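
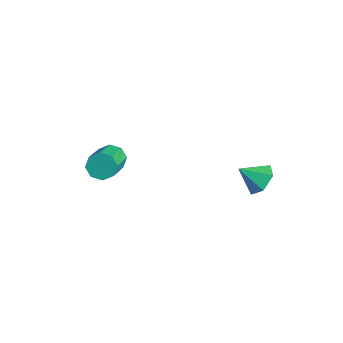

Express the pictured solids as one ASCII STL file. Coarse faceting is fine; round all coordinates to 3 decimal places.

solid 
facet normal 0.408 0.663 -0.628
outer loop
vertex 4.13 3.168 -3.57
vertex 3.435 3.511 -3.66
vertex 3.917 3.749 -3.095
endloop
endfacet
facet normal 0.543 -0.403 0.737
outer loop
vertex 4.13 3.168 -3.57
vertex 3.917 3.749 -3.095
vertex 2.965 2.749 -2.94
endloop
endfacet
facet normal 0.408 0.663 -0.628
outer loop
vertex 3.917 3.749 -3.095
vertex 3.435 3.511 -3.66
vertex 3.222 4.092 -3.185
endloop
endfacet
facet normal -0.035 0.186 0.982
outer loop
vertex 3.917 3.749 -3.095
vertex 3.222 4.092 -3.185
vertex 2.965 2.749 -2.94
endloop
endfacet
facet normal 0.411 0.663 -0.626
outer loop
vertex 3.222 4.092 -3.185
vertex 3.435 3.511 -3.66
vertex 2.741 3.855 -3.751
endloop
endfacet
facet normal -0.787 0.253 0.563
outer loop
vertex 3.222 4.092 -3.185
vertex 2.741 3.855 -3.751
vertex 2.965 2.749 -2.94
endloop
endfacet
facet normal 0.411 0.663 -0.626
outer loop
vertex 2.741 3.855 -3.751
vertex 3.435 3.511 -3.66
vertex 2.954 3.274 -4.226
endloop
endfacet
facet normal -0.958 -0.268 -0.101
outer loop
vertex 2.741 3.855 -3.751
vertex 2.954 3.274 -4.226
vertex 2.965 2.749 -2.94
endloop
endfacet
facet normal 0.409 0.664 -0.626
outer loop
vertex 2.954 3.274 -4.226
vertex 3.435 3.511 -3.66
vertex 3.648 2.931 -4.136
endloop
endfacet
facet normal -0.379 -0.858 -0.347
outer loop
vertex 2.954 3.274 -4.226
vertex 3.648 2.931 -4.136
vertex 2.965 2.749 -2.94
endloop
endfacet
facet normal 0.409 0.664 -0.626
outer loop
vertex 3.648 2.931 -4.136
vertex 3.435 3.511 -3.66
vertex 4.13 3.168 -3.57
endloop
endfacet
facet normal 0.371 -0.926 0.071
outer loop
vertex 3.648 2.931 -4.136
vertex 4.13 3.168 -3.57
vertex 2.965 2.749 -2.94
endloop
endfacet
facet normal -0.623 0.576 -0.529
outer loop
vertex -0.323 -1.091 -3.972
vertex -0.656 -0.955 -3.431
vertex -0.149 -0.688 -3.738
endloop
endfacet
facet normal 0.700 0.108 -0.706
outer loop
vertex -0.323 -1.091 -3.972
vertex -0.149 -0.688 -3.738
vertex 0.81 -2.141 -3.009
endloop
endfacet
facet normal 0.700 0.108 -0.706
outer loop
vertex 0.81 -2.141 -3.009
vertex -0.149 -0.688 -3.738
vertex 0.984 -1.738 -2.775
endloop
endfacet
facet normal 0.622 -0.576 0.530
outer loop
vertex 0.81 -2.141 -3.009
vertex 0.984 -1.738 -2.775
vertex 0.476 -2.005 -2.469
endloop
endfacet
facet normal -0.623 0.577 -0.528
outer loop
vertex -0.149 -0.688 -3.738
vertex -0.656 -0.955 -3.431
vertex -0.272 -0.442 -3.324
endloop
endfacet
facet normal 0.742 0.649 -0.165
outer loop
vertex -0.149 -0.688 -3.738
vertex -0.272 -0.442 -3.324
vertex 0.984 -1.738 -2.775
endloop
endfacet
facet normal 0.742 0.650 -0.164
outer loop
vertex 0.984 -1.738 -2.775
vertex -0.272 -0.442 -3.324
vertex 0.86 -1.492 -2.361
endloop
endfacet
facet normal 0.622 -0.577 0.529
outer loop
vertex 0.984 -1.738 -2.775
vertex 0.86 -1.492 -2.361
vertex 0.476 -2.005 -2.469
endloop
endfacet
facet normal -0.622 0.576 -0.530
outer loop
vertex -0.272 -0.442 -3.324
vertex -0.656 -0.955 -3.431
vertex -0.621 -0.496 -2.973
endloop
endfacet
facet normal 0.349 0.809 0.472
outer loop
vertex -0.272 -0.442 -3.324
vertex -0.621 -0.496 -2.973
vertex 0.86 -1.492 -2.361
endloop
endfacet
facet normal 0.350 0.810 0.471
outer loop
vertex 0.86 -1.492 -2.361
vertex -0.621 -0.496 -2.973
vertex 0.512 -1.546 -2.01
endloop
endfacet
facet normal 0.623 -0.577 0.528
outer loop
vertex 0.86 -1.492 -2.361
vertex 0.512 -1.546 -2.01
vertex 0.476 -2.005 -2.469
endloop
endfacet
facet normal -0.622 0.576 -0.530
outer loop
vertex -0.621 -0.496 -2.973
vertex -0.656 -0.955 -3.431
vertex -0.99 -0.819 -2.891
endloop
endfacet
facet normal -0.249 0.495 0.832
outer loop
vertex -0.621 -0.496 -2.973
vertex -0.99 -0.819 -2.891
vertex 0.512 -1.546 -2.01
endloop
endfacet
facet normal -0.249 0.495 0.832
outer loop
vertex 0.512 -1.546 -2.01
vertex -0.99 -0.819 -2.891
vertex 0.143 -1.869 -1.928
endloop
endfacet
facet normal 0.623 -0.577 0.528
outer loop
vertex 0.512 -1.546 -2.01
vertex 0.143 -1.869 -1.928
vertex 0.476 -2.005 -2.469
endloop
endfacet
facet normal -0.622 0.576 -0.530
outer loop
vertex -0.99 -0.819 -2.891
vertex -0.656 -0.955 -3.431
vertex -1.164 -1.222 -3.125
endloop
endfacet
facet normal -0.700 -0.108 0.706
outer loop
vertex -0.99 -0.819 -2.891
vertex -1.164 -1.222 -3.125
vertex 0.143 -1.869 -1.928
endloop
endfacet
facet normal -0.700 -0.108 0.706
outer loop
vertex 0.143 -1.869 -1.928
vertex -1.164 -1.222 -3.125
vertex -0.031 -2.272 -2.162
endloop
endfacet
facet normal 0.623 -0.576 0.529
outer loop
vertex 0.143 -1.869 -1.928
vertex -0.031 -2.272 -2.162
vertex 0.476 -2.005 -2.469
endloop
endfacet
facet normal -0.622 0.577 -0.529
outer loop
vertex -1.164 -1.222 -3.125
vertex -0.656 -0.955 -3.431
vertex -1.04 -1.468 -3.539
endloop
endfacet
facet normal -0.742 -0.650 0.164
outer loop
vertex -1.164 -1.222 -3.125
vertex -1.04 -1.468 -3.539
vertex -0.031 -2.272 -2.162
endloop
endfacet
facet normal -0.743 -0.649 0.165
outer loop
vertex -0.031 -2.272 -2.162
vertex -1.04 -1.468 -3.539
vertex 0.092 -2.518 -2.576
endloop
endfacet
facet normal 0.623 -0.577 0.528
outer loop
vertex -0.031 -2.272 -2.162
vertex 0.092 -2.518 -2.576
vertex 0.476 -2.005 -2.469
endloop
endfacet
facet normal -0.623 0.577 -0.528
outer loop
vertex -1.04 -1.468 -3.539
vertex -0.656 -0.955 -3.431
vertex -0.692 -1.414 -3.89
endloop
endfacet
facet normal -0.350 -0.810 -0.471
outer loop
vertex -1.04 -1.468 -3.539
vertex -0.692 -1.414 -3.89
vertex 0.092 -2.518 -2.576
endloop
endfacet
facet normal -0.349 -0.810 -0.472
outer loop
vertex 0.092 -2.518 -2.576
vertex -0.692 -1.414 -3.89
vertex 0.441 -2.464 -2.927
endloop
endfacet
facet normal 0.622 -0.576 0.530
outer loop
vertex 0.092 -2.518 -2.576
vertex 0.441 -2.464 -2.927
vertex 0.476 -2.005 -2.469
endloop
endfacet
facet normal -0.623 0.577 -0.528
outer loop
vertex -0.692 -1.414 -3.89
vertex -0.656 -0.955 -3.431
vertex -0.323 -1.091 -3.972
endloop
endfacet
facet normal 0.249 -0.495 -0.832
outer loop
vertex -0.692 -1.414 -3.89
vertex -0.323 -1.091 -3.972
vertex 0.441 -2.464 -2.927
endloop
endfacet
facet normal 0.249 -0.495 -0.832
outer loop
vertex 0.441 -2.464 -2.927
vertex -0.323 -1.091 -3.972
vertex 0.81 -2.141 -3.009
endloop
endfacet
facet normal 0.622 -0.576 0.530
outer loop
vertex 0.441 -2.464 -2.927
vertex 0.81 -2.141 -3.009
vertex 0.476 -2.005 -2.469
endloop
endfacet

endsolid


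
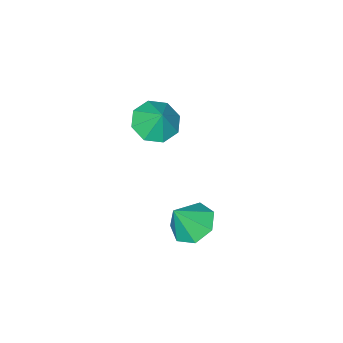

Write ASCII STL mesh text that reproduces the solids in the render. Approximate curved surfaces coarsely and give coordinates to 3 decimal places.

solid 
facet normal -0.157 -0.510 -0.846
outer loop
vertex 1.208 -2.765 0.661
vertex 0.241 -2.411 0.627
vertex 1.149 -2.087 0.263
endloop
endfacet
facet normal 0.880 0.295 0.372
outer loop
vertex 1.208 -2.765 0.661
vertex 1.149 -2.087 0.263
vertex 0.439 -1.769 1.693
endloop
endfacet
facet normal -0.157 -0.510 -0.846
outer loop
vertex 1.149 -2.087 0.263
vertex 0.241 -2.411 0.627
vertex 0.558 -1.599 0.079
endloop
endfacet
facet normal 0.608 0.784 0.127
outer loop
vertex 1.149 -2.087 0.263
vertex 0.558 -1.599 0.079
vertex 0.439 -1.769 1.693
endloop
endfacet
facet normal -0.156 -0.510 -0.846
outer loop
vertex 0.558 -1.599 0.079
vertex 0.241 -2.411 0.627
vertex -0.219 -1.587 0.215
endloop
endfacet
facet normal 0.034 0.994 0.107
outer loop
vertex 0.558 -1.599 0.079
vertex -0.219 -1.587 0.215
vertex 0.439 -1.769 1.693
endloop
endfacet
facet normal -0.157 -0.510 -0.845
outer loop
vertex -0.219 -1.587 0.215
vertex 0.241 -2.411 0.627
vertex -0.726 -2.057 0.593
endloop
endfacet
facet normal -0.503 0.802 0.323
outer loop
vertex -0.219 -1.587 0.215
vertex -0.726 -2.057 0.593
vertex 0.439 -1.769 1.693
endloop
endfacet
facet normal -0.157 -0.510 -0.846
outer loop
vertex -0.726 -2.057 0.593
vertex 0.241 -2.411 0.627
vertex -0.666 -2.735 0.991
endloop
endfacet
facet normal -0.691 0.319 0.648
outer loop
vertex -0.726 -2.057 0.593
vertex -0.666 -2.735 0.991
vertex 0.439 -1.769 1.693
endloop
endfacet
facet normal -0.157 -0.510 -0.846
outer loop
vertex -0.666 -2.735 0.991
vertex 0.241 -2.411 0.627
vertex -0.076 -3.224 1.176
endloop
endfacet
facet normal -0.419 -0.169 0.892
outer loop
vertex -0.666 -2.735 0.991
vertex -0.076 -3.224 1.176
vertex 0.439 -1.769 1.693
endloop
endfacet
facet normal -0.157 -0.510 -0.846
outer loop
vertex -0.076 -3.224 1.176
vertex 0.241 -2.411 0.627
vertex 0.701 -3.236 1.039
endloop
endfacet
facet normal 0.155 -0.379 0.912
outer loop
vertex -0.076 -3.224 1.176
vertex 0.701 -3.236 1.039
vertex 0.439 -1.769 1.693
endloop
endfacet
facet normal -0.157 -0.510 -0.846
outer loop
vertex 0.701 -3.236 1.039
vertex 0.241 -2.411 0.627
vertex 1.208 -2.765 0.661
endloop
endfacet
facet normal 0.693 -0.187 0.697
outer loop
vertex 0.701 -3.236 1.039
vertex 1.208 -2.765 0.661
vertex 0.439 -1.769 1.693
endloop
endfacet
facet normal -0.526 0.153 -0.836
outer loop
vertex 3.391 2.325 -1.168
vertex 2.56 2.304 -0.649
vertex 3.126 3.074 -0.864
endloop
endfacet
facet normal 0.949 0.307 0.071
outer loop
vertex 3.391 2.325 -1.168
vertex 3.126 3.074 -0.864
vertex 3.34 2.076 0.589
endloop
endfacet
facet normal -0.527 0.154 -0.836
outer loop
vertex 3.126 3.074 -0.864
vertex 2.56 2.304 -0.649
vertex 2.435 3.243 -0.397
endloop
endfacet
facet normal 0.485 0.753 0.445
outer loop
vertex 3.126 3.074 -0.864
vertex 2.435 3.243 -0.397
vertex 3.34 2.076 0.589
endloop
endfacet
facet normal -0.527 0.154 -0.836
outer loop
vertex 2.435 3.243 -0.397
vertex 2.56 2.304 -0.649
vertex 1.838 2.704 -0.12
endloop
endfacet
facet normal -0.142 0.572 0.808
outer loop
vertex 2.435 3.243 -0.397
vertex 1.838 2.704 -0.12
vertex 3.34 2.076 0.589
endloop
endfacet
facet normal -0.527 0.154 -0.836
outer loop
vertex 1.838 2.704 -0.12
vertex 2.56 2.304 -0.649
vertex 1.785 1.864 -0.241
endloop
endfacet
facet normal -0.458 -0.098 0.883
outer loop
vertex 1.838 2.704 -0.12
vertex 1.785 1.864 -0.241
vertex 3.34 2.076 0.589
endloop
endfacet
facet normal -0.527 0.153 -0.836
outer loop
vertex 1.785 1.864 -0.241
vertex 2.56 2.304 -0.649
vertex 2.315 1.355 -0.668
endloop
endfacet
facet normal -0.227 -0.754 0.617
outer loop
vertex 1.785 1.864 -0.241
vertex 2.315 1.355 -0.668
vertex 3.34 2.076 0.589
endloop
endfacet
facet normal -0.527 0.153 -0.836
outer loop
vertex 2.315 1.355 -0.668
vertex 2.56 2.304 -0.649
vertex 3.03 1.56 -1.081
endloop
endfacet
facet normal 0.379 -0.902 0.208
outer loop
vertex 2.315 1.355 -0.668
vertex 3.03 1.56 -1.081
vertex 3.34 2.076 0.589
endloop
endfacet
facet normal -0.526 0.153 -0.836
outer loop
vertex 3.03 1.56 -1.081
vertex 2.56 2.304 -0.649
vertex 3.391 2.325 -1.168
endloop
endfacet
facet normal 0.902 -0.430 -0.035
outer loop
vertex 3.03 1.56 -1.081
vertex 3.391 2.325 -1.168
vertex 3.34 2.076 0.589
endloop
endfacet

endsolid


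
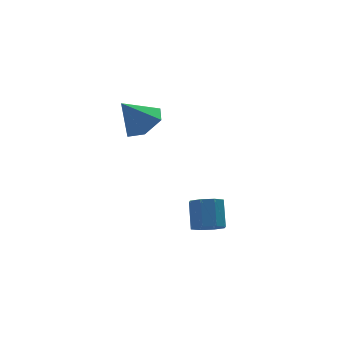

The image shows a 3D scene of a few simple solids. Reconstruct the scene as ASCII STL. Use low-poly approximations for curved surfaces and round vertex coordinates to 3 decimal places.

solid 
facet normal -0.237 -0.632 -0.738
outer loop
vertex -0.538 -2.612 -4.183
vertex -0.953 -2.967 -3.746
vertex -1.04 -2.426 -4.181
endloop
endfacet
facet normal 0.254 0.693 -0.675
outer loop
vertex -0.538 -2.612 -4.183
vertex -1.04 -2.426 -4.181
vertex -0.231 -1.798 -3.231
endloop
endfacet
facet normal 0.255 0.693 -0.675
outer loop
vertex -0.231 -1.798 -3.231
vertex -1.04 -2.426 -4.181
vertex -0.734 -1.611 -3.229
endloop
endfacet
facet normal 0.237 0.631 0.739
outer loop
vertex -0.231 -1.798 -3.231
vertex -0.734 -1.611 -3.229
vertex -0.647 -2.153 -2.794
endloop
endfacet
facet normal -0.237 -0.632 -0.738
outer loop
vertex -1.04 -2.426 -4.181
vertex -0.953 -2.967 -3.746
vertex -1.491 -2.557 -3.924
endloop
endfacet
facet normal -0.484 0.736 -0.474
outer loop
vertex -1.04 -2.426 -4.181
vertex -1.491 -2.557 -3.924
vertex -0.734 -1.611 -3.229
endloop
endfacet
facet normal -0.484 0.736 -0.474
outer loop
vertex -0.734 -1.611 -3.229
vertex -1.491 -2.557 -3.924
vertex -1.185 -1.742 -2.972
endloop
endfacet
facet normal 0.238 0.631 0.739
outer loop
vertex -0.734 -1.611 -3.229
vertex -1.185 -1.742 -2.972
vertex -0.647 -2.153 -2.794
endloop
endfacet
facet normal -0.237 -0.631 -0.739
outer loop
vertex -1.491 -2.557 -3.924
vertex -0.953 -2.967 -3.746
vertex -1.628 -2.928 -3.563
endloop
endfacet
facet normal -0.937 0.349 0.003
outer loop
vertex -1.491 -2.557 -3.924
vertex -1.628 -2.928 -3.563
vertex -1.185 -1.742 -2.972
endloop
endfacet
facet normal -0.937 0.348 0.004
outer loop
vertex -1.185 -1.742 -2.972
vertex -1.628 -2.928 -3.563
vertex -1.321 -2.113 -2.611
endloop
endfacet
facet normal 0.238 0.631 0.738
outer loop
vertex -1.185 -1.742 -2.972
vertex -1.321 -2.113 -2.611
vertex -0.647 -2.153 -2.794
endloop
endfacet
facet normal -0.237 -0.632 -0.738
outer loop
vertex -1.628 -2.928 -3.563
vertex -0.953 -2.967 -3.746
vertex -1.369 -3.322 -3.309
endloop
endfacet
facet normal -0.842 -0.244 0.481
outer loop
vertex -1.628 -2.928 -3.563
vertex -1.369 -3.322 -3.309
vertex -1.321 -2.113 -2.611
endloop
endfacet
facet normal -0.843 -0.244 0.480
outer loop
vertex -1.321 -2.113 -2.611
vertex -1.369 -3.322 -3.309
vertex -1.062 -2.508 -2.357
endloop
endfacet
facet normal 0.238 0.631 0.738
outer loop
vertex -1.321 -2.113 -2.611
vertex -1.062 -2.508 -2.357
vertex -0.647 -2.153 -2.794
endloop
endfacet
facet normal -0.237 -0.631 -0.739
outer loop
vertex -1.369 -3.322 -3.309
vertex -0.953 -2.967 -3.746
vertex -0.866 -3.509 -3.311
endloop
endfacet
facet normal -0.255 -0.693 0.675
outer loop
vertex -1.369 -3.322 -3.309
vertex -0.866 -3.509 -3.311
vertex -1.062 -2.508 -2.357
endloop
endfacet
facet normal -0.254 -0.693 0.675
outer loop
vertex -1.062 -2.508 -2.357
vertex -0.866 -3.509 -3.311
vertex -0.56 -2.694 -2.359
endloop
endfacet
facet normal 0.237 0.632 0.738
outer loop
vertex -1.062 -2.508 -2.357
vertex -0.56 -2.694 -2.359
vertex -0.647 -2.153 -2.794
endloop
endfacet
facet normal -0.238 -0.631 -0.739
outer loop
vertex -0.866 -3.509 -3.311
vertex -0.953 -2.967 -3.746
vertex -0.415 -3.378 -3.568
endloop
endfacet
facet normal 0.484 -0.736 0.474
outer loop
vertex -0.866 -3.509 -3.311
vertex -0.415 -3.378 -3.568
vertex -0.56 -2.694 -2.359
endloop
endfacet
facet normal 0.484 -0.736 0.474
outer loop
vertex -0.56 -2.694 -2.359
vertex -0.415 -3.378 -3.568
vertex -0.109 -2.563 -2.616
endloop
endfacet
facet normal 0.237 0.632 0.738
outer loop
vertex -0.56 -2.694 -2.359
vertex -0.109 -2.563 -2.616
vertex -0.647 -2.153 -2.794
endloop
endfacet
facet normal -0.238 -0.631 -0.738
outer loop
vertex -0.415 -3.378 -3.568
vertex -0.953 -2.967 -3.746
vertex -0.279 -3.007 -3.929
endloop
endfacet
facet normal 0.938 -0.348 -0.004
outer loop
vertex -0.415 -3.378 -3.568
vertex -0.279 -3.007 -3.929
vertex -0.109 -2.563 -2.616
endloop
endfacet
facet normal 0.937 -0.349 -0.003
outer loop
vertex -0.109 -2.563 -2.616
vertex -0.279 -3.007 -3.929
vertex 0.028 -2.192 -2.977
endloop
endfacet
facet normal 0.237 0.631 0.739
outer loop
vertex -0.109 -2.563 -2.616
vertex 0.028 -2.192 -2.977
vertex -0.647 -2.153 -2.794
endloop
endfacet
facet normal -0.238 -0.631 -0.738
outer loop
vertex -0.279 -3.007 -3.929
vertex -0.953 -2.967 -3.746
vertex -0.538 -2.612 -4.183
endloop
endfacet
facet normal 0.843 0.244 -0.480
outer loop
vertex -0.279 -3.007 -3.929
vertex -0.538 -2.612 -4.183
vertex 0.028 -2.192 -2.977
endloop
endfacet
facet normal 0.842 0.244 -0.480
outer loop
vertex 0.028 -2.192 -2.977
vertex -0.538 -2.612 -4.183
vertex -0.231 -1.798 -3.231
endloop
endfacet
facet normal 0.237 0.632 0.738
outer loop
vertex 0.028 -2.192 -2.977
vertex -0.231 -1.798 -3.231
vertex -0.647 -2.153 -2.794
endloop
endfacet
facet normal 0.578 -0.150 -0.802
outer loop
vertex -1.671 -0.167 1.572
vertex -2.421 -0.309 1.058
vertex -2.078 0.54 1.146
endloop
endfacet
facet normal 0.323 0.618 0.717
outer loop
vertex -1.671 -0.167 1.572
vertex -2.078 0.54 1.146
vertex -3.259 -0.091 2.222
endloop
endfacet
facet normal 0.578 -0.150 -0.802
outer loop
vertex -2.078 0.54 1.146
vertex -2.421 -0.309 1.058
vertex -2.828 0.397 0.632
endloop
endfacet
facet normal -0.314 0.928 0.200
outer loop
vertex -2.078 0.54 1.146
vertex -2.828 0.397 0.632
vertex -3.259 -0.091 2.222
endloop
endfacet
facet normal 0.578 -0.151 -0.802
outer loop
vertex -2.828 0.397 0.632
vertex -2.421 -0.309 1.058
vertex -3.171 -0.452 0.545
endloop
endfacet
facet normal -0.915 0.383 -0.130
outer loop
vertex -2.828 0.397 0.632
vertex -3.171 -0.452 0.545
vertex -3.259 -0.091 2.222
endloop
endfacet
facet normal 0.578 -0.151 -0.802
outer loop
vertex -3.171 -0.452 0.545
vertex -2.421 -0.309 1.058
vertex -2.764 -1.159 0.971
endloop
endfacet
facet normal -0.879 -0.473 0.056
outer loop
vertex -3.171 -0.452 0.545
vertex -2.764 -1.159 0.971
vertex -3.259 -0.091 2.222
endloop
endfacet
facet normal 0.578 -0.151 -0.802
outer loop
vertex -2.764 -1.159 0.971
vertex -2.421 -0.309 1.058
vertex -2.014 -1.016 1.484
endloop
endfacet
facet normal -0.242 -0.783 0.573
outer loop
vertex -2.764 -1.159 0.971
vertex -2.014 -1.016 1.484
vertex -3.259 -0.091 2.222
endloop
endfacet
facet normal 0.578 -0.150 -0.802
outer loop
vertex -2.014 -1.016 1.484
vertex -2.421 -0.309 1.058
vertex -1.671 -0.167 1.572
endloop
endfacet
facet normal 0.358 -0.238 0.903
outer loop
vertex -2.014 -1.016 1.484
vertex -1.671 -0.167 1.572
vertex -3.259 -0.091 2.222
endloop
endfacet

endsolid


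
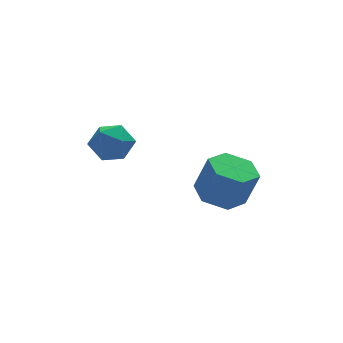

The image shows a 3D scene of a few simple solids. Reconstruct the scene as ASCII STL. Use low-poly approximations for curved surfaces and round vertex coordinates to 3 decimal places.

solid 
facet normal 0.042 -0.336 0.941
outer loop
vertex -0.157 -1.727 4.021
vertex -1.081 -1.932 3.989
vertex -0.443 -2.581 3.729
endloop
endfacet
facet normal 0.666 -0.431 0.609
outer loop
vertex -0.157 -1.727 4.021
vertex -0.443 -2.581 3.729
vertex 0.259 -2.136 3.276
endloop
endfacet
facet normal 0.898 0.207 0.388
outer loop
vertex -0.157 -1.727 4.021
vertex 0.259 -2.136 3.276
vertex 0.055 -1.212 3.256
endloop
endfacet
facet normal 0.416 0.697 0.584
outer loop
vertex -0.157 -1.727 4.021
vertex 0.055 -1.212 3.256
vertex -0.773 -1.086 3.696
endloop
endfacet
facet normal -0.112 0.361 0.926
outer loop
vertex -0.157 -1.727 4.021
vertex -0.773 -1.086 3.696
vertex -1.081 -1.932 3.989
endloop
endfacet
facet normal 0.550 -0.835 0.032
outer loop
vertex 0.259 -2.136 3.276
vertex -0.443 -2.581 3.729
vertex -0.407 -2.594 2.784
endloop
endfacet
facet normal -0.460 -0.681 0.570
outer loop
vertex -0.443 -2.581 3.729
vertex -1.081 -1.932 3.989
vertex -1.235 -2.468 3.224
endloop
endfacet
facet normal -0.710 0.447 0.545
outer loop
vertex -1.081 -1.932 3.989
vertex -0.773 -1.086 3.696
vertex -1.439 -1.544 3.204
endloop
endfacet
facet normal 0.146 0.989 -0.008
outer loop
vertex -0.773 -1.086 3.696
vertex 0.055 -1.212 3.256
vertex -0.737 -1.099 2.751
endloop
endfacet
facet normal 0.925 0.197 -0.324
outer loop
vertex 0.055 -1.212 3.256
vertex 0.259 -2.136 3.276
vertex -0.099 -1.748 2.491
endloop
endfacet
facet normal -0.416 -0.697 -0.584
outer loop
vertex -1.023 -1.953 2.459
vertex -0.407 -2.594 2.784
vertex -1.235 -2.468 3.224
endloop
endfacet
facet normal -0.898 -0.207 -0.388
outer loop
vertex -1.023 -1.953 2.459
vertex -1.235 -2.468 3.224
vertex -1.439 -1.544 3.204
endloop
endfacet
facet normal -0.666 0.431 -0.609
outer loop
vertex -1.023 -1.953 2.459
vertex -1.439 -1.544 3.204
vertex -0.737 -1.099 2.751
endloop
endfacet
facet normal -0.042 0.336 -0.941
outer loop
vertex -1.023 -1.953 2.459
vertex -0.737 -1.099 2.751
vertex -0.099 -1.748 2.491
endloop
endfacet
facet normal 0.112 -0.361 -0.926
outer loop
vertex -1.023 -1.953 2.459
vertex -0.099 -1.748 2.491
vertex -0.407 -2.594 2.784
endloop
endfacet
facet normal -0.146 -0.989 0.008
outer loop
vertex -1.235 -2.468 3.224
vertex -0.407 -2.594 2.784
vertex -0.443 -2.581 3.729
endloop
endfacet
facet normal -0.925 -0.197 0.324
outer loop
vertex -1.439 -1.544 3.204
vertex -1.235 -2.468 3.224
vertex -1.081 -1.932 3.989
endloop
endfacet
facet normal -0.550 0.835 -0.032
outer loop
vertex -0.737 -1.099 2.751
vertex -1.439 -1.544 3.204
vertex -0.773 -1.086 3.696
endloop
endfacet
facet normal 0.460 0.681 -0.570
outer loop
vertex -0.099 -1.748 2.491
vertex -0.737 -1.099 2.751
vertex 0.055 -1.212 3.256
endloop
endfacet
facet normal 0.710 -0.447 -0.545
outer loop
vertex -0.407 -2.594 2.784
vertex -0.099 -1.748 2.491
vertex 0.259 -2.136 3.276
endloop
endfacet
facet normal -0.271 0.173 -0.947
outer loop
vertex 4.239 -3.261 -0.541
vertex 3.424 -2.675 -0.201
vertex 4.363 -2.22 -0.386
endloop
endfacet
facet normal 0.956 -0.071 -0.286
outer loop
vertex 4.239 -3.261 -0.541
vertex 4.363 -2.22 -0.386
vertex 4.691 -3.551 1.04
endloop
endfacet
facet normal 0.956 -0.071 -0.286
outer loop
vertex 4.691 -3.551 1.04
vertex 4.363 -2.22 -0.386
vertex 4.815 -2.509 1.196
endloop
endfacet
facet normal 0.271 -0.174 0.947
outer loop
vertex 4.691 -3.551 1.04
vertex 4.815 -2.509 1.196
vertex 3.876 -2.965 1.381
endloop
endfacet
facet normal -0.271 0.174 -0.947
outer loop
vertex 4.363 -2.22 -0.386
vertex 3.424 -2.675 -0.201
vertex 3.548 -1.634 -0.045
endloop
endfacet
facet normal 0.579 0.815 -0.017
outer loop
vertex 4.363 -2.22 -0.386
vertex 3.548 -1.634 -0.045
vertex 4.815 -2.509 1.196
endloop
endfacet
facet normal 0.579 0.815 -0.016
outer loop
vertex 4.815 -2.509 1.196
vertex 3.548 -1.634 -0.045
vertex 4.0 -1.924 1.536
endloop
endfacet
facet normal 0.271 -0.173 0.947
outer loop
vertex 4.815 -2.509 1.196
vertex 4.0 -1.924 1.536
vertex 3.876 -2.965 1.381
endloop
endfacet
facet normal -0.271 0.174 -0.947
outer loop
vertex 3.548 -1.634 -0.045
vertex 3.424 -2.675 -0.201
vertex 2.609 -2.089 0.14
endloop
endfacet
facet normal -0.376 0.886 0.270
outer loop
vertex 3.548 -1.634 -0.045
vertex 2.609 -2.089 0.14
vertex 4.0 -1.924 1.536
endloop
endfacet
facet normal -0.376 0.886 0.270
outer loop
vertex 4.0 -1.924 1.536
vertex 2.609 -2.089 0.14
vertex 3.061 -2.379 1.721
endloop
endfacet
facet normal 0.271 -0.173 0.947
outer loop
vertex 4.0 -1.924 1.536
vertex 3.061 -2.379 1.721
vertex 3.876 -2.965 1.381
endloop
endfacet
facet normal -0.271 0.174 -0.947
outer loop
vertex 2.609 -2.089 0.14
vertex 3.424 -2.675 -0.201
vertex 2.485 -3.131 -0.016
endloop
endfacet
facet normal -0.956 0.071 0.286
outer loop
vertex 2.609 -2.089 0.14
vertex 2.485 -3.131 -0.016
vertex 3.061 -2.379 1.721
endloop
endfacet
facet normal -0.956 0.071 0.286
outer loop
vertex 3.061 -2.379 1.721
vertex 2.485 -3.131 -0.016
vertex 2.937 -3.42 1.566
endloop
endfacet
facet normal 0.271 -0.173 0.947
outer loop
vertex 3.061 -2.379 1.721
vertex 2.937 -3.42 1.566
vertex 3.876 -2.965 1.381
endloop
endfacet
facet normal -0.271 0.173 -0.947
outer loop
vertex 2.485 -3.131 -0.016
vertex 3.424 -2.675 -0.201
vertex 3.3 -3.716 -0.356
endloop
endfacet
facet normal -0.579 -0.815 0.016
outer loop
vertex 2.485 -3.131 -0.016
vertex 3.3 -3.716 -0.356
vertex 2.937 -3.42 1.566
endloop
endfacet
facet normal -0.579 -0.815 0.016
outer loop
vertex 2.937 -3.42 1.566
vertex 3.3 -3.716 -0.356
vertex 3.752 -4.006 1.225
endloop
endfacet
facet normal 0.271 -0.174 0.947
outer loop
vertex 2.937 -3.42 1.566
vertex 3.752 -4.006 1.225
vertex 3.876 -2.965 1.381
endloop
endfacet
facet normal -0.271 0.173 -0.947
outer loop
vertex 3.3 -3.716 -0.356
vertex 3.424 -2.675 -0.201
vertex 4.239 -3.261 -0.541
endloop
endfacet
facet normal 0.376 -0.886 -0.270
outer loop
vertex 3.3 -3.716 -0.356
vertex 4.239 -3.261 -0.541
vertex 3.752 -4.006 1.225
endloop
endfacet
facet normal 0.376 -0.886 -0.270
outer loop
vertex 3.752 -4.006 1.225
vertex 4.239 -3.261 -0.541
vertex 4.691 -3.551 1.04
endloop
endfacet
facet normal 0.271 -0.174 0.947
outer loop
vertex 3.752 -4.006 1.225
vertex 4.691 -3.551 1.04
vertex 3.876 -2.965 1.381
endloop
endfacet

endsolid


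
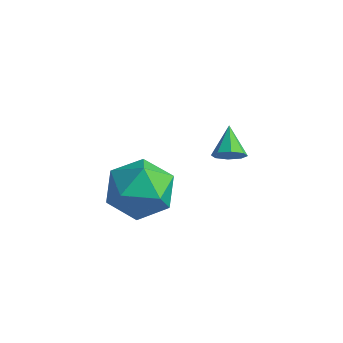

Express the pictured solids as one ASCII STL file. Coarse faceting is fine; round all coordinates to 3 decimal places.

solid 
facet normal -0.943 -0.325 -0.066
outer loop
vertex -2.632 -1.417 0.865
vertex -2.274 -2.45 0.837
vertex -2.504 -1.977 1.796
endloop
endfacet
facet normal -0.910 0.288 0.298
outer loop
vertex -2.632 -1.417 0.865
vertex -2.504 -1.977 1.796
vertex -2.191 -0.931 1.74
endloop
endfacet
facet normal -0.613 0.780 -0.124
outer loop
vertex -2.632 -1.417 0.865
vertex -2.191 -0.931 1.74
vertex -1.768 -0.757 0.746
endloop
endfacet
facet normal -0.463 0.471 -0.751
outer loop
vertex -2.632 -1.417 0.865
vertex -1.768 -0.757 0.746
vertex -1.819 -1.696 0.188
endloop
endfacet
facet normal -0.667 -0.212 -0.714
outer loop
vertex -2.632 -1.417 0.865
vertex -1.819 -1.696 0.188
vertex -2.274 -2.45 0.837
endloop
endfacet
facet normal -0.478 0.189 0.858
outer loop
vertex -2.191 -0.931 1.74
vertex -2.504 -1.977 1.796
vertex -1.561 -1.664 2.252
endloop
endfacet
facet normal -0.533 -0.803 0.268
outer loop
vertex -2.504 -1.977 1.796
vertex -2.274 -2.45 0.837
vertex -1.612 -2.603 1.694
endloop
endfacet
facet normal -0.087 -0.619 -0.780
outer loop
vertex -2.274 -2.45 0.837
vertex -1.819 -1.696 0.188
vertex -1.189 -2.429 0.7
endloop
endfacet
facet normal 0.245 0.485 -0.839
outer loop
vertex -1.819 -1.696 0.188
vertex -1.768 -0.757 0.746
vertex -0.876 -1.383 0.644
endloop
endfacet
facet normal 0.003 0.985 0.174
outer loop
vertex -1.768 -0.757 0.746
vertex -2.191 -0.931 1.74
vertex -1.106 -0.91 1.603
endloop
endfacet
facet normal 0.463 -0.471 0.751
outer loop
vertex -0.748 -1.943 1.575
vertex -1.561 -1.664 2.252
vertex -1.612 -2.603 1.694
endloop
endfacet
facet normal 0.613 -0.780 0.124
outer loop
vertex -0.748 -1.943 1.575
vertex -1.612 -2.603 1.694
vertex -1.189 -2.429 0.7
endloop
endfacet
facet normal 0.910 -0.288 -0.298
outer loop
vertex -0.748 -1.943 1.575
vertex -1.189 -2.429 0.7
vertex -0.876 -1.383 0.644
endloop
endfacet
facet normal 0.943 0.325 0.066
outer loop
vertex -0.748 -1.943 1.575
vertex -0.876 -1.383 0.644
vertex -1.106 -0.91 1.603
endloop
endfacet
facet normal 0.667 0.212 0.714
outer loop
vertex -0.748 -1.943 1.575
vertex -1.106 -0.91 1.603
vertex -1.561 -1.664 2.252
endloop
endfacet
facet normal -0.245 -0.485 0.839
outer loop
vertex -1.612 -2.603 1.694
vertex -1.561 -1.664 2.252
vertex -2.504 -1.977 1.796
endloop
endfacet
facet normal -0.003 -0.985 -0.174
outer loop
vertex -1.189 -2.429 0.7
vertex -1.612 -2.603 1.694
vertex -2.274 -2.45 0.837
endloop
endfacet
facet normal 0.478 -0.189 -0.858
outer loop
vertex -0.876 -1.383 0.644
vertex -1.189 -2.429 0.7
vertex -1.819 -1.696 0.188
endloop
endfacet
facet normal 0.533 0.803 -0.268
outer loop
vertex -1.106 -0.91 1.603
vertex -0.876 -1.383 0.644
vertex -1.768 -0.757 0.746
endloop
endfacet
facet normal 0.087 0.619 0.780
outer loop
vertex -1.561 -1.664 2.252
vertex -1.106 -0.91 1.603
vertex -2.191 -0.931 1.74
endloop
endfacet
facet normal 0.527 -0.661 -0.533
outer loop
vertex -0.743 1.239 1.332
vertex -0.948 1.436 0.885
vertex -0.519 1.541 1.179
endloop
endfacet
facet normal 0.368 0.189 0.911
outer loop
vertex -0.743 1.239 1.332
vertex -0.519 1.541 1.179
vertex -1.512 2.144 1.455
endloop
endfacet
facet normal 0.527 -0.661 -0.534
outer loop
vertex -0.519 1.541 1.179
vertex -0.948 1.436 0.885
vertex -0.547 1.781 0.854
endloop
endfacet
facet normal 0.550 0.694 0.465
outer loop
vertex -0.519 1.541 1.179
vertex -0.547 1.781 0.854
vertex -1.512 2.144 1.455
endloop
endfacet
facet normal 0.527 -0.661 -0.534
outer loop
vertex -0.547 1.781 0.854
vertex -0.948 1.436 0.885
vertex -0.809 1.82 0.547
endloop
endfacet
facet normal 0.283 0.952 -0.121
outer loop
vertex -0.547 1.781 0.854
vertex -0.809 1.82 0.547
vertex -1.512 2.144 1.455
endloop
endfacet
facet normal 0.529 -0.660 -0.533
outer loop
vertex -0.809 1.82 0.547
vertex -0.948 1.436 0.885
vertex -1.152 1.633 0.438
endloop
endfacet
facet normal -0.282 0.814 -0.509
outer loop
vertex -0.809 1.82 0.547
vertex -1.152 1.633 0.438
vertex -1.512 2.144 1.455
endloop
endfacet
facet normal 0.527 -0.663 -0.532
outer loop
vertex -1.152 1.633 0.438
vertex -0.948 1.436 0.885
vertex -1.376 1.332 0.591
endloop
endfacet
facet normal -0.806 0.362 -0.468
outer loop
vertex -1.152 1.633 0.438
vertex -1.376 1.332 0.591
vertex -1.512 2.144 1.455
endloop
endfacet
facet normal 0.527 -0.661 -0.534
outer loop
vertex -1.376 1.332 0.591
vertex -0.948 1.436 0.885
vertex -1.349 1.091 0.916
endloop
endfacet
facet normal -0.990 -0.142 -0.023
outer loop
vertex -1.376 1.332 0.591
vertex -1.349 1.091 0.916
vertex -1.512 2.144 1.455
endloop
endfacet
facet normal 0.527 -0.661 -0.534
outer loop
vertex -1.349 1.091 0.916
vertex -0.948 1.436 0.885
vertex -1.086 1.053 1.223
endloop
endfacet
facet normal -0.720 -0.401 0.567
outer loop
vertex -1.349 1.091 0.916
vertex -1.086 1.053 1.223
vertex -1.512 2.144 1.455
endloop
endfacet
facet normal 0.528 -0.661 -0.533
outer loop
vertex -1.086 1.053 1.223
vertex -0.948 1.436 0.885
vertex -0.743 1.239 1.332
endloop
endfacet
facet normal -0.159 -0.264 0.951
outer loop
vertex -1.086 1.053 1.223
vertex -0.743 1.239 1.332
vertex -1.512 2.144 1.455
endloop
endfacet

endsolid


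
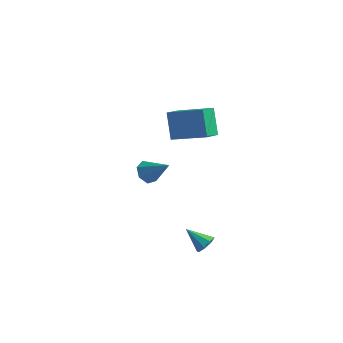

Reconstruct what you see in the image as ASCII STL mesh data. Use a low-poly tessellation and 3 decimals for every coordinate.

solid 
facet normal 0.770 0.068 -0.634
outer loop
vertex 1.767 0.125 -2.307
vertex 1.422 0.271 -2.71
vertex 1.712 0.542 -2.329
endloop
endfacet
facet normal 0.274 0.087 0.958
outer loop
vertex 1.767 0.125 -2.307
vertex 1.712 0.542 -2.329
vertex 0.498 0.189 -1.95
endloop
endfacet
facet normal 0.770 0.067 -0.634
outer loop
vertex 1.712 0.542 -2.329
vertex 1.422 0.271 -2.71
vertex 1.487 0.8 -2.575
endloop
endfacet
facet normal 0.020 0.699 0.715
outer loop
vertex 1.712 0.542 -2.329
vertex 1.487 0.8 -2.575
vertex 0.498 0.189 -1.95
endloop
endfacet
facet normal 0.772 0.067 -0.633
outer loop
vertex 1.487 0.8 -2.575
vertex 1.422 0.271 -2.71
vertex 1.225 0.748 -2.9
endloop
endfacet
facet normal -0.421 0.885 0.198
outer loop
vertex 1.487 0.8 -2.575
vertex 1.225 0.748 -2.9
vertex 0.498 0.189 -1.95
endloop
endfacet
facet normal 0.771 0.066 -0.633
outer loop
vertex 1.225 0.748 -2.9
vertex 1.422 0.271 -2.71
vertex 1.078 0.416 -3.114
endloop
endfacet
facet normal -0.792 0.537 -0.290
outer loop
vertex 1.225 0.748 -2.9
vertex 1.078 0.416 -3.114
vertex 0.498 0.189 -1.95
endloop
endfacet
facet normal 0.771 0.067 -0.633
outer loop
vertex 1.078 0.416 -3.114
vertex 1.422 0.271 -2.71
vertex 1.133 -0.0 -3.091
endloop
endfacet
facet normal -0.875 -0.141 -0.463
outer loop
vertex 1.078 0.416 -3.114
vertex 1.133 -0.0 -3.091
vertex 0.498 0.189 -1.95
endloop
endfacet
facet normal 0.771 0.068 -0.633
outer loop
vertex 1.133 -0.0 -3.091
vertex 1.422 0.271 -2.71
vertex 1.357 -0.258 -2.846
endloop
endfacet
facet normal -0.622 -0.751 -0.222
outer loop
vertex 1.133 -0.0 -3.091
vertex 1.357 -0.258 -2.846
vertex 0.498 0.189 -1.95
endloop
endfacet
facet normal 0.770 0.068 -0.634
outer loop
vertex 1.357 -0.258 -2.846
vertex 1.422 0.271 -2.71
vertex 1.62 -0.206 -2.521
endloop
endfacet
facet normal -0.180 -0.938 0.296
outer loop
vertex 1.357 -0.258 -2.846
vertex 1.62 -0.206 -2.521
vertex 0.498 0.189 -1.95
endloop
endfacet
facet normal 0.770 0.068 -0.634
outer loop
vertex 1.62 -0.206 -2.521
vertex 1.422 0.271 -2.71
vertex 1.767 0.125 -2.307
endloop
endfacet
facet normal 0.191 -0.591 0.784
outer loop
vertex 1.62 -0.206 -2.521
vertex 1.767 0.125 -2.307
vertex 0.498 0.189 -1.95
endloop
endfacet
facet normal -0.351 0.416 0.839
outer loop
vertex -1.573 2.399 3.641
vertex 0.114 2.533 4.281
vertex -1.487 3.315 3.223
endloop
endfacet
facet normal -0.932 -0.074 -0.354
outer loop
vertex -0.974 2.707 1.999
vertex -1.573 2.399 3.641
vertex -1.487 3.315 3.223
endloop
endfacet
facet normal -0.351 0.417 0.839
outer loop
vertex -1.487 3.315 3.223
vertex 0.114 2.533 4.281
vertex 0.201 3.448 3.863
endloop
endfacet
facet normal 0.086 0.906 -0.414
outer loop
vertex 0.201 3.448 3.863
vertex -0.974 2.707 1.999
vertex -1.487 3.315 3.223
endloop
endfacet
facet normal -0.085 -0.906 0.414
outer loop
vertex -1.573 2.399 3.641
vertex 0.627 1.925 3.057
vertex 0.114 2.533 4.281
endloop
endfacet
facet normal -0.932 -0.073 -0.354
outer loop
vertex -1.061 1.792 2.417
vertex -1.573 2.399 3.641
vertex -0.974 2.707 1.999
endloop
endfacet
facet normal -0.085 -0.906 0.414
outer loop
vertex -1.061 1.792 2.417
vertex 0.627 1.925 3.057
vertex -1.573 2.399 3.641
endloop
endfacet
facet normal 0.932 0.073 0.354
outer loop
vertex 0.114 2.533 4.281
vertex 0.627 1.925 3.057
vertex 0.201 3.448 3.863
endloop
endfacet
facet normal 0.085 0.906 -0.414
outer loop
vertex 0.713 2.841 2.639
vertex -0.974 2.707 1.999
vertex 0.201 3.448 3.863
endloop
endfacet
facet normal 0.933 0.074 0.353
outer loop
vertex 0.201 3.448 3.863
vertex 0.627 1.925 3.057
vertex 0.713 2.841 2.639
endloop
endfacet
facet normal 0.351 -0.416 -0.839
outer loop
vertex 0.713 2.841 2.639
vertex -1.061 1.792 2.417
vertex -0.974 2.707 1.999
endloop
endfacet
facet normal 0.351 -0.416 -0.839
outer loop
vertex 0.627 1.925 3.057
vertex -1.061 1.792 2.417
vertex 0.713 2.841 2.639
endloop
endfacet
facet normal -0.775 0.051 -0.630
outer loop
vertex -2.681 3.458 -2.118
vertex -3.098 3.408 -1.609
vertex -2.842 3.953 -1.88
endloop
endfacet
facet normal 0.813 0.445 -0.376
outer loop
vertex -2.681 3.458 -2.118
vertex -2.842 3.953 -1.88
vertex -1.942 3.332 -0.671
endloop
endfacet
facet normal -0.776 0.052 -0.628
outer loop
vertex -2.842 3.953 -1.88
vertex -3.098 3.408 -1.609
vertex -3.195 4.038 -1.437
endloop
endfacet
facet normal 0.411 0.898 0.155
outer loop
vertex -2.842 3.953 -1.88
vertex -3.195 4.038 -1.437
vertex -1.942 3.332 -0.671
endloop
endfacet
facet normal -0.776 0.052 -0.629
outer loop
vertex -3.195 4.038 -1.437
vertex -3.098 3.408 -1.609
vertex -3.475 3.649 -1.124
endloop
endfacet
facet normal -0.084 0.661 0.746
outer loop
vertex -3.195 4.038 -1.437
vertex -3.475 3.649 -1.124
vertex -1.942 3.332 -0.671
endloop
endfacet
facet normal -0.776 0.052 -0.629
outer loop
vertex -3.475 3.649 -1.124
vertex -3.098 3.408 -1.609
vertex -3.471 3.079 -1.176
endloop
endfacet
facet normal -0.299 -0.089 0.950
outer loop
vertex -3.475 3.649 -1.124
vertex -3.471 3.079 -1.176
vertex -1.942 3.332 -0.671
endloop
endfacet
facet normal -0.776 0.052 -0.629
outer loop
vertex -3.471 3.079 -1.176
vertex -3.098 3.408 -1.609
vertex -3.186 2.757 -1.554
endloop
endfacet
facet normal -0.073 -0.786 0.614
outer loop
vertex -3.471 3.079 -1.176
vertex -3.186 2.757 -1.554
vertex -1.942 3.332 -0.671
endloop
endfacet
facet normal -0.775 0.051 -0.630
outer loop
vertex -3.186 2.757 -1.554
vertex -3.098 3.408 -1.609
vertex -2.834 2.925 -1.973
endloop
endfacet
facet normal 0.424 -0.906 -0.007
outer loop
vertex -3.186 2.757 -1.554
vertex -2.834 2.925 -1.973
vertex -1.942 3.332 -0.671
endloop
endfacet
facet normal -0.775 0.051 -0.630
outer loop
vertex -2.834 2.925 -1.973
vertex -3.098 3.408 -1.609
vertex -2.681 3.458 -2.118
endloop
endfacet
facet normal 0.819 -0.357 -0.449
outer loop
vertex -2.834 2.925 -1.973
vertex -2.681 3.458 -2.118
vertex -1.942 3.332 -0.671
endloop
endfacet

endsolid


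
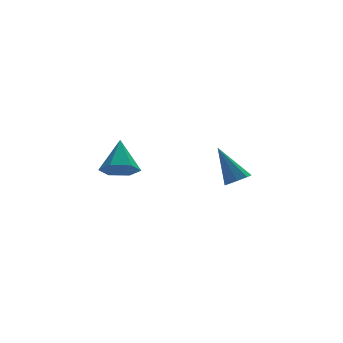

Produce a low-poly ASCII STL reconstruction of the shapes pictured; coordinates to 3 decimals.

solid 
facet normal 0.299 -0.469 -0.831
outer loop
vertex 2.049 2.564 -0.027
vertex 1.578 2.322 -0.06
vertex 1.779 2.776 -0.244
endloop
endfacet
facet normal 0.571 0.816 0.087
outer loop
vertex 2.049 2.564 -0.027
vertex 1.779 2.776 -0.244
vertex 1.082 3.098 1.32
endloop
endfacet
facet normal 0.299 -0.469 -0.831
outer loop
vertex 1.779 2.776 -0.244
vertex 1.578 2.322 -0.06
vertex 1.392 2.722 -0.353
endloop
endfacet
facet normal -0.070 0.970 -0.231
outer loop
vertex 1.779 2.776 -0.244
vertex 1.392 2.722 -0.353
vertex 1.082 3.098 1.32
endloop
endfacet
facet normal 0.298 -0.470 -0.831
outer loop
vertex 1.392 2.722 -0.353
vertex 1.578 2.322 -0.06
vertex 1.114 2.434 -0.29
endloop
endfacet
facet normal -0.721 0.635 -0.276
outer loop
vertex 1.392 2.722 -0.353
vertex 1.114 2.434 -0.29
vertex 1.082 3.098 1.32
endloop
endfacet
facet normal 0.300 -0.467 -0.832
outer loop
vertex 1.114 2.434 -0.29
vertex 1.578 2.322 -0.06
vertex 1.108 2.079 -0.093
endloop
endfacet
facet normal -1.000 0.005 -0.022
outer loop
vertex 1.114 2.434 -0.29
vertex 1.108 2.079 -0.093
vertex 1.082 3.098 1.32
endloop
endfacet
facet normal 0.300 -0.466 -0.832
outer loop
vertex 1.108 2.079 -0.093
vertex 1.578 2.322 -0.06
vertex 1.378 1.867 0.123
endloop
endfacet
facet normal -0.740 -0.552 0.384
outer loop
vertex 1.108 2.079 -0.093
vertex 1.378 1.867 0.123
vertex 1.082 3.098 1.32
endloop
endfacet
facet normal 0.300 -0.466 -0.832
outer loop
vertex 1.378 1.867 0.123
vertex 1.578 2.322 -0.06
vertex 1.765 1.921 0.232
endloop
endfacet
facet normal -0.099 -0.706 0.701
outer loop
vertex 1.378 1.867 0.123
vertex 1.765 1.921 0.232
vertex 1.082 3.098 1.32
endloop
endfacet
facet normal 0.299 -0.467 -0.832
outer loop
vertex 1.765 1.921 0.232
vertex 1.578 2.322 -0.06
vertex 2.043 2.21 0.17
endloop
endfacet
facet normal 0.552 -0.370 0.747
outer loop
vertex 1.765 1.921 0.232
vertex 2.043 2.21 0.17
vertex 1.082 3.098 1.32
endloop
endfacet
facet normal 0.299 -0.468 -0.832
outer loop
vertex 2.043 2.21 0.17
vertex 1.578 2.322 -0.06
vertex 2.049 2.564 -0.027
endloop
endfacet
facet normal 0.830 0.260 0.493
outer loop
vertex 2.043 2.21 0.17
vertex 2.049 2.564 -0.027
vertex 1.082 3.098 1.32
endloop
endfacet
facet normal -0.214 -0.644 -0.734
outer loop
vertex -2.643 1.769 0.968
vertex -3.104 1.417 1.411
vertex -3.345 1.968 0.998
endloop
endfacet
facet normal 0.245 0.914 -0.324
outer loop
vertex -2.643 1.769 0.968
vertex -3.345 1.968 0.998
vertex -2.796 2.343 2.469
endloop
endfacet
facet normal -0.214 -0.644 -0.734
outer loop
vertex -3.345 1.968 0.998
vertex -3.104 1.417 1.411
vertex -3.806 1.616 1.441
endloop
endfacet
facet normal -0.596 0.803 0.018
outer loop
vertex -3.345 1.968 0.998
vertex -3.806 1.616 1.441
vertex -2.796 2.343 2.469
endloop
endfacet
facet normal -0.214 -0.643 -0.735
outer loop
vertex -3.806 1.616 1.441
vertex -3.104 1.417 1.411
vertex -3.565 1.064 1.854
endloop
endfacet
facet normal -0.756 0.148 0.638
outer loop
vertex -3.806 1.616 1.441
vertex -3.565 1.064 1.854
vertex -2.796 2.343 2.469
endloop
endfacet
facet normal -0.214 -0.643 -0.735
outer loop
vertex -3.565 1.064 1.854
vertex -3.104 1.417 1.411
vertex -2.863 0.865 1.824
endloop
endfacet
facet normal -0.073 -0.396 0.915
outer loop
vertex -3.565 1.064 1.854
vertex -2.863 0.865 1.824
vertex -2.796 2.343 2.469
endloop
endfacet
facet normal -0.214 -0.643 -0.735
outer loop
vertex -2.863 0.865 1.824
vertex -3.104 1.417 1.411
vertex -2.402 1.218 1.381
endloop
endfacet
facet normal 0.769 -0.285 0.573
outer loop
vertex -2.863 0.865 1.824
vertex -2.402 1.218 1.381
vertex -2.796 2.343 2.469
endloop
endfacet
facet normal -0.214 -0.644 -0.734
outer loop
vertex -2.402 1.218 1.381
vertex -3.104 1.417 1.411
vertex -2.643 1.769 0.968
endloop
endfacet
facet normal 0.928 0.370 -0.047
outer loop
vertex -2.402 1.218 1.381
vertex -2.643 1.769 0.968
vertex -2.796 2.343 2.469
endloop
endfacet

endsolid


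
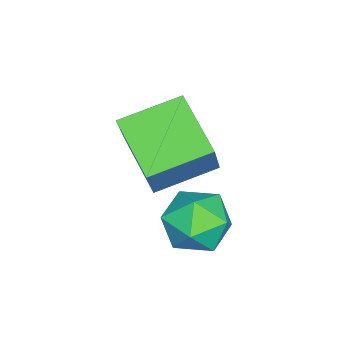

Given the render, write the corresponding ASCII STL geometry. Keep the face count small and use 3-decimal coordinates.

solid 
facet normal 0.123 0.972 -0.199
outer loop
vertex 2.291 -0.907 0.86
vertex 1.26 -0.738 1.049
vertex 1.964 -0.665 1.841
endloop
endfacet
facet normal 0.720 0.690 0.070
outer loop
vertex 2.291 -0.907 0.86
vertex 1.964 -0.665 1.841
vertex 2.699 -1.417 1.697
endloop
endfacet
facet normal 0.922 0.153 -0.356
outer loop
vertex 2.291 -0.907 0.86
vertex 2.699 -1.417 1.697
vertex 2.449 -1.956 0.817
endloop
endfacet
facet normal 0.449 0.104 -0.887
outer loop
vertex 2.291 -0.907 0.86
vertex 2.449 -1.956 0.817
vertex 1.56 -1.536 0.416
endloop
endfacet
facet normal -0.045 0.610 -0.791
outer loop
vertex 2.291 -0.907 0.86
vertex 1.56 -1.536 0.416
vertex 1.26 -0.738 1.049
endloop
endfacet
facet normal 0.566 0.417 0.711
outer loop
vertex 2.699 -1.417 1.697
vertex 1.964 -0.665 1.841
vertex 1.92 -1.564 2.404
endloop
endfacet
facet normal -0.401 0.874 0.276
outer loop
vertex 1.964 -0.665 1.841
vertex 1.26 -0.738 1.049
vertex 1.031 -1.144 2.003
endloop
endfacet
facet normal -0.673 0.288 -0.682
outer loop
vertex 1.26 -0.738 1.049
vertex 1.56 -1.536 0.416
vertex 0.781 -1.683 1.123
endloop
endfacet
facet normal 0.127 -0.531 -0.838
outer loop
vertex 1.56 -1.536 0.416
vertex 2.449 -1.956 0.817
vertex 1.516 -2.435 0.979
endloop
endfacet
facet normal 0.892 -0.451 0.022
outer loop
vertex 2.449 -1.956 0.817
vertex 2.699 -1.417 1.697
vertex 2.22 -2.362 1.771
endloop
endfacet
facet normal -0.449 -0.104 0.887
outer loop
vertex 1.189 -2.193 1.96
vertex 1.92 -1.564 2.404
vertex 1.031 -1.144 2.003
endloop
endfacet
facet normal -0.922 -0.153 0.356
outer loop
vertex 1.189 -2.193 1.96
vertex 1.031 -1.144 2.003
vertex 0.781 -1.683 1.123
endloop
endfacet
facet normal -0.720 -0.690 -0.070
outer loop
vertex 1.189 -2.193 1.96
vertex 0.781 -1.683 1.123
vertex 1.516 -2.435 0.979
endloop
endfacet
facet normal -0.123 -0.972 0.199
outer loop
vertex 1.189 -2.193 1.96
vertex 1.516 -2.435 0.979
vertex 2.22 -2.362 1.771
endloop
endfacet
facet normal 0.045 -0.610 0.791
outer loop
vertex 1.189 -2.193 1.96
vertex 2.22 -2.362 1.771
vertex 1.92 -1.564 2.404
endloop
endfacet
facet normal -0.127 0.531 0.838
outer loop
vertex 1.031 -1.144 2.003
vertex 1.92 -1.564 2.404
vertex 1.964 -0.665 1.841
endloop
endfacet
facet normal -0.892 0.451 -0.022
outer loop
vertex 0.781 -1.683 1.123
vertex 1.031 -1.144 2.003
vertex 1.26 -0.738 1.049
endloop
endfacet
facet normal -0.566 -0.417 -0.711
outer loop
vertex 1.516 -2.435 0.979
vertex 0.781 -1.683 1.123
vertex 1.56 -1.536 0.416
endloop
endfacet
facet normal 0.401 -0.874 -0.276
outer loop
vertex 2.22 -2.362 1.771
vertex 1.516 -2.435 0.979
vertex 2.449 -1.956 0.817
endloop
endfacet
facet normal 0.673 -0.288 0.682
outer loop
vertex 1.92 -1.564 2.404
vertex 2.22 -2.362 1.771
vertex 2.699 -1.417 1.697
endloop
endfacet
facet normal -0.573 0.772 0.275
outer loop
vertex -0.789 -2.734 4.13
vertex 0.519 -1.451 3.257
vertex -1.705 -2.859 2.574
endloop
endfacet
facet normal -0.645 -0.632 0.430
outer loop
vertex -0.599 -4.349 2.043
vertex -0.789 -2.734 4.13
vertex -1.705 -2.859 2.574
endloop
endfacet
facet normal -0.573 0.772 0.275
outer loop
vertex -1.705 -2.859 2.574
vertex 0.519 -1.451 3.257
vertex -0.397 -1.576 1.701
endloop
endfacet
facet normal -0.506 -0.069 -0.860
outer loop
vertex -0.397 -1.576 1.701
vertex -0.599 -4.349 2.043
vertex -1.705 -2.859 2.574
endloop
endfacet
facet normal 0.506 0.069 0.860
outer loop
vertex -0.789 -2.734 4.13
vertex 1.625 -2.941 2.726
vertex 0.519 -1.451 3.257
endloop
endfacet
facet normal -0.645 -0.632 0.430
outer loop
vertex 0.317 -4.224 3.599
vertex -0.789 -2.734 4.13
vertex -0.599 -4.349 2.043
endloop
endfacet
facet normal 0.506 0.069 0.860
outer loop
vertex 0.317 -4.224 3.599
vertex 1.625 -2.941 2.726
vertex -0.789 -2.734 4.13
endloop
endfacet
facet normal 0.645 0.632 -0.430
outer loop
vertex 0.519 -1.451 3.257
vertex 1.625 -2.941 2.726
vertex -0.397 -1.576 1.701
endloop
endfacet
facet normal -0.506 -0.069 -0.860
outer loop
vertex 0.709 -3.066 1.17
vertex -0.599 -4.349 2.043
vertex -0.397 -1.576 1.701
endloop
endfacet
facet normal 0.645 0.632 -0.430
outer loop
vertex -0.397 -1.576 1.701
vertex 1.625 -2.941 2.726
vertex 0.709 -3.066 1.17
endloop
endfacet
facet normal 0.573 -0.772 -0.275
outer loop
vertex 0.709 -3.066 1.17
vertex 0.317 -4.224 3.599
vertex -0.599 -4.349 2.043
endloop
endfacet
facet normal 0.573 -0.772 -0.275
outer loop
vertex 1.625 -2.941 2.726
vertex 0.317 -4.224 3.599
vertex 0.709 -3.066 1.17
endloop
endfacet

endsolid


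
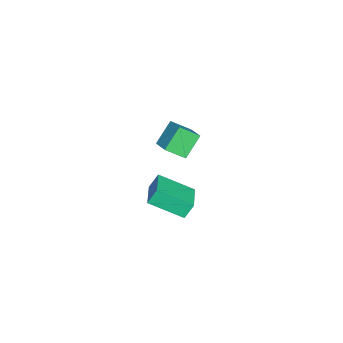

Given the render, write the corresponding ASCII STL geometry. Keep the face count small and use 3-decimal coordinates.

solid 
facet normal -0.631 0.363 0.686
outer loop
vertex -2.573 2.434 -0.152
vertex -2.852 3.516 -0.98
vertex -3.57 1.752 -0.708
endloop
endfacet
facet normal 0.200 -0.778 0.595
outer loop
vertex -2.548 1.164 -1.82
vertex -2.573 2.434 -0.152
vertex -3.57 1.752 -0.708
endloop
endfacet
facet normal -0.631 0.363 0.686
outer loop
vertex -3.57 1.752 -0.708
vertex -2.852 3.516 -0.98
vertex -3.849 2.833 -1.536
endloop
endfacet
facet normal -0.750 -0.513 -0.418
outer loop
vertex -3.849 2.833 -1.536
vertex -2.548 1.164 -1.82
vertex -3.57 1.752 -0.708
endloop
endfacet
facet normal 0.750 0.513 0.418
outer loop
vertex -2.573 2.434 -0.152
vertex -1.83 2.928 -2.092
vertex -2.852 3.516 -0.98
endloop
endfacet
facet normal 0.201 -0.778 0.595
outer loop
vertex -1.551 1.847 -1.264
vertex -2.573 2.434 -0.152
vertex -2.548 1.164 -1.82
endloop
endfacet
facet normal 0.750 0.513 0.418
outer loop
vertex -1.551 1.847 -1.264
vertex -1.83 2.928 -2.092
vertex -2.573 2.434 -0.152
endloop
endfacet
facet normal -0.201 0.778 -0.596
outer loop
vertex -2.852 3.516 -0.98
vertex -1.83 2.928 -2.092
vertex -3.849 2.833 -1.536
endloop
endfacet
facet normal -0.750 -0.513 -0.418
outer loop
vertex -2.827 2.246 -2.648
vertex -2.548 1.164 -1.82
vertex -3.849 2.833 -1.536
endloop
endfacet
facet normal -0.200 0.778 -0.595
outer loop
vertex -3.849 2.833 -1.536
vertex -1.83 2.928 -2.092
vertex -2.827 2.246 -2.648
endloop
endfacet
facet normal 0.631 -0.362 -0.686
outer loop
vertex -2.827 2.246 -2.648
vertex -1.551 1.847 -1.264
vertex -2.548 1.164 -1.82
endloop
endfacet
facet normal 0.631 -0.363 -0.686
outer loop
vertex -1.83 2.928 -2.092
vertex -1.551 1.847 -1.264
vertex -2.827 2.246 -2.648
endloop
endfacet
facet normal -0.288 0.430 0.856
outer loop
vertex 2.942 2.407 1.242
vertex 4.589 2.671 1.663
vertex 2.887 4.275 0.285
endloop
endfacet
facet normal -0.958 -0.153 -0.244
outer loop
vertex 3.171 3.849 -0.563
vertex 2.942 2.407 1.242
vertex 2.887 4.275 0.285
endloop
endfacet
facet normal -0.287 0.430 0.856
outer loop
vertex 2.887 4.275 0.285
vertex 4.589 2.671 1.663
vertex 4.534 4.539 0.705
endloop
endfacet
facet normal -0.026 0.890 -0.456
outer loop
vertex 4.534 4.539 0.705
vertex 3.171 3.849 -0.563
vertex 2.887 4.275 0.285
endloop
endfacet
facet normal 0.026 -0.890 0.456
outer loop
vertex 2.942 2.407 1.242
vertex 4.873 2.245 0.815
vertex 4.589 2.671 1.663
endloop
endfacet
facet normal -0.958 -0.153 -0.244
outer loop
vertex 3.226 1.981 0.395
vertex 2.942 2.407 1.242
vertex 3.171 3.849 -0.563
endloop
endfacet
facet normal 0.026 -0.890 0.456
outer loop
vertex 3.226 1.981 0.395
vertex 4.873 2.245 0.815
vertex 2.942 2.407 1.242
endloop
endfacet
facet normal 0.958 0.153 0.244
outer loop
vertex 4.589 2.671 1.663
vertex 4.873 2.245 0.815
vertex 4.534 4.539 0.705
endloop
endfacet
facet normal -0.026 0.890 -0.456
outer loop
vertex 4.818 4.113 -0.142
vertex 3.171 3.849 -0.563
vertex 4.534 4.539 0.705
endloop
endfacet
facet normal 0.958 0.153 0.244
outer loop
vertex 4.534 4.539 0.705
vertex 4.873 2.245 0.815
vertex 4.818 4.113 -0.142
endloop
endfacet
facet normal 0.288 -0.430 -0.856
outer loop
vertex 4.818 4.113 -0.142
vertex 3.226 1.981 0.395
vertex 3.171 3.849 -0.563
endloop
endfacet
facet normal 0.287 -0.430 -0.856
outer loop
vertex 4.873 2.245 0.815
vertex 3.226 1.981 0.395
vertex 4.818 4.113 -0.142
endloop
endfacet

endsolid


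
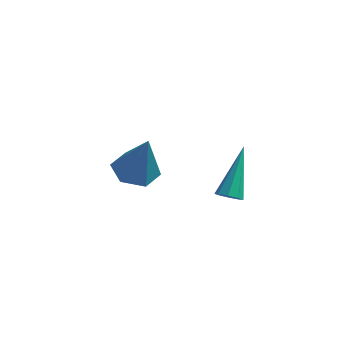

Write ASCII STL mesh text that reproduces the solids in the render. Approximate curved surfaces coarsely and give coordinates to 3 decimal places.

solid 
facet normal -0.075 -0.728 -0.681
outer loop
vertex 2.004 -3.496 -1.501
vertex 1.487 -3.5 -1.44
vertex 1.819 -3.245 -1.749
endloop
endfacet
facet normal 0.878 0.419 -0.231
outer loop
vertex 2.004 -3.496 -1.501
vertex 1.819 -3.245 -1.749
vertex 1.653 -1.9 0.06
endloop
endfacet
facet normal -0.075 -0.728 -0.682
outer loop
vertex 1.819 -3.245 -1.749
vertex 1.487 -3.5 -1.44
vertex 1.44 -3.144 -1.815
endloop
endfacet
facet normal 0.303 0.778 -0.551
outer loop
vertex 1.819 -3.245 -1.749
vertex 1.44 -3.144 -1.815
vertex 1.653 -1.9 0.06
endloop
endfacet
facet normal -0.075 -0.728 -0.682
outer loop
vertex 1.44 -3.144 -1.815
vertex 1.487 -3.5 -1.44
vertex 1.089 -3.251 -1.662
endloop
endfacet
facet normal -0.437 0.772 -0.462
outer loop
vertex 1.44 -3.144 -1.815
vertex 1.089 -3.251 -1.662
vertex 1.653 -1.9 0.06
endloop
endfacet
facet normal -0.074 -0.727 -0.683
outer loop
vertex 1.089 -3.251 -1.662
vertex 1.487 -3.5 -1.44
vertex 0.971 -3.505 -1.379
endloop
endfacet
facet normal -0.914 0.405 -0.018
outer loop
vertex 1.089 -3.251 -1.662
vertex 0.971 -3.505 -1.379
vertex 1.653 -1.9 0.06
endloop
endfacet
facet normal -0.074 -0.728 -0.682
outer loop
vertex 0.971 -3.505 -1.379
vertex 1.487 -3.5 -1.44
vertex 1.156 -3.756 -1.131
endloop
endfacet
facet normal -0.846 -0.108 0.522
outer loop
vertex 0.971 -3.505 -1.379
vertex 1.156 -3.756 -1.131
vertex 1.653 -1.9 0.06
endloop
endfacet
facet normal -0.075 -0.727 -0.683
outer loop
vertex 1.156 -3.756 -1.131
vertex 1.487 -3.5 -1.44
vertex 1.535 -3.857 -1.065
endloop
endfacet
facet normal -0.271 -0.467 0.841
outer loop
vertex 1.156 -3.756 -1.131
vertex 1.535 -3.857 -1.065
vertex 1.653 -1.9 0.06
endloop
endfacet
facet normal -0.076 -0.727 -0.682
outer loop
vertex 1.535 -3.857 -1.065
vertex 1.487 -3.5 -1.44
vertex 1.886 -3.75 -1.218
endloop
endfacet
facet normal 0.469 -0.461 0.753
outer loop
vertex 1.535 -3.857 -1.065
vertex 1.886 -3.75 -1.218
vertex 1.653 -1.9 0.06
endloop
endfacet
facet normal -0.075 -0.726 -0.683
outer loop
vertex 1.886 -3.75 -1.218
vertex 1.487 -3.5 -1.44
vertex 2.004 -3.496 -1.501
endloop
endfacet
facet normal 0.946 -0.095 0.310
outer loop
vertex 1.886 -3.75 -1.218
vertex 2.004 -3.496 -1.501
vertex 1.653 -1.9 0.06
endloop
endfacet
facet normal -0.274 0.115 -0.955
outer loop
vertex -2.257 1.443 -5.174
vertex -3.216 1.255 -4.921
vertex -2.867 2.202 -4.907
endloop
endfacet
facet normal 0.796 0.558 0.232
outer loop
vertex -2.257 1.443 -5.174
vertex -2.867 2.202 -4.907
vertex -2.624 1.005 -2.859
endloop
endfacet
facet normal -0.274 0.115 -0.955
outer loop
vertex -2.867 2.202 -4.907
vertex -3.216 1.255 -4.921
vertex -3.827 2.014 -4.654
endloop
endfacet
facet normal -0.035 0.861 0.507
outer loop
vertex -2.867 2.202 -4.907
vertex -3.827 2.014 -4.654
vertex -2.624 1.005 -2.859
endloop
endfacet
facet normal -0.274 0.115 -0.955
outer loop
vertex -3.827 2.014 -4.654
vertex -3.216 1.255 -4.921
vertex -4.176 1.066 -4.668
endloop
endfacet
facet normal -0.729 0.259 0.634
outer loop
vertex -3.827 2.014 -4.654
vertex -4.176 1.066 -4.668
vertex -2.624 1.005 -2.859
endloop
endfacet
facet normal -0.274 0.115 -0.955
outer loop
vertex -4.176 1.066 -4.668
vertex -3.216 1.255 -4.921
vertex -3.565 0.307 -4.935
endloop
endfacet
facet normal -0.590 -0.646 0.485
outer loop
vertex -4.176 1.066 -4.668
vertex -3.565 0.307 -4.935
vertex -2.624 1.005 -2.859
endloop
endfacet
facet normal -0.275 0.115 -0.955
outer loop
vertex -3.565 0.307 -4.935
vertex -3.216 1.255 -4.921
vertex -2.606 0.496 -5.188
endloop
endfacet
facet normal 0.242 -0.948 0.209
outer loop
vertex -3.565 0.307 -4.935
vertex -2.606 0.496 -5.188
vertex -2.624 1.005 -2.859
endloop
endfacet
facet normal -0.274 0.115 -0.955
outer loop
vertex -2.606 0.496 -5.188
vertex -3.216 1.255 -4.921
vertex -2.257 1.443 -5.174
endloop
endfacet
facet normal 0.935 -0.346 0.083
outer loop
vertex -2.606 0.496 -5.188
vertex -2.257 1.443 -5.174
vertex -2.624 1.005 -2.859
endloop
endfacet

endsolid


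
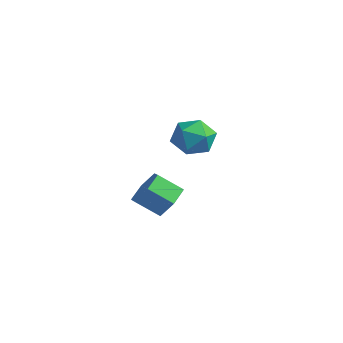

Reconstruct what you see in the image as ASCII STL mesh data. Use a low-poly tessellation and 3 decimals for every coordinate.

solid 
facet normal -0.135 0.986 -0.101
outer loop
vertex -0.438 0.359 2.784
vertex -0.85 0.399 3.727
vertex 0.165 0.525 3.603
endloop
endfacet
facet normal 0.433 0.766 -0.474
outer loop
vertex -0.438 0.359 2.784
vertex 0.165 0.525 3.603
vertex 0.476 -0.113 2.856
endloop
endfacet
facet normal 0.214 0.271 -0.938
outer loop
vertex -0.438 0.359 2.784
vertex 0.476 -0.113 2.856
vertex -0.348 -0.633 2.518
endloop
endfacet
facet normal -0.489 0.184 -0.853
outer loop
vertex -0.438 0.359 2.784
vertex -0.348 -0.633 2.518
vertex -1.167 -0.316 3.056
endloop
endfacet
facet normal -0.704 0.626 -0.334
outer loop
vertex -0.438 0.359 2.784
vertex -1.167 -0.316 3.056
vertex -0.85 0.399 3.727
endloop
endfacet
facet normal 0.889 0.457 -0.020
outer loop
vertex 0.476 -0.113 2.856
vertex 0.165 0.525 3.603
vertex 0.627 -0.364 3.844
endloop
endfacet
facet normal -0.030 0.812 0.583
outer loop
vertex 0.165 0.525 3.603
vertex -0.85 0.399 3.727
vertex -0.192 -0.047 4.382
endloop
endfacet
facet normal -0.951 0.230 0.204
outer loop
vertex -0.85 0.399 3.727
vertex -1.167 -0.316 3.056
vertex -1.016 -0.567 4.044
endloop
endfacet
facet normal -0.603 -0.485 -0.633
outer loop
vertex -1.167 -0.316 3.056
vertex -0.348 -0.633 2.518
vertex -0.705 -1.205 3.297
endloop
endfacet
facet normal 0.534 -0.345 -0.772
outer loop
vertex -0.348 -0.633 2.518
vertex 0.476 -0.113 2.856
vertex 0.31 -1.079 3.173
endloop
endfacet
facet normal 0.489 -0.184 0.853
outer loop
vertex -0.102 -1.039 4.116
vertex 0.627 -0.364 3.844
vertex -0.192 -0.047 4.382
endloop
endfacet
facet normal -0.214 -0.271 0.938
outer loop
vertex -0.102 -1.039 4.116
vertex -0.192 -0.047 4.382
vertex -1.016 -0.567 4.044
endloop
endfacet
facet normal -0.433 -0.766 0.474
outer loop
vertex -0.102 -1.039 4.116
vertex -1.016 -0.567 4.044
vertex -0.705 -1.205 3.297
endloop
endfacet
facet normal 0.135 -0.986 0.101
outer loop
vertex -0.102 -1.039 4.116
vertex -0.705 -1.205 3.297
vertex 0.31 -1.079 3.173
endloop
endfacet
facet normal 0.704 -0.626 0.334
outer loop
vertex -0.102 -1.039 4.116
vertex 0.31 -1.079 3.173
vertex 0.627 -0.364 3.844
endloop
endfacet
facet normal 0.603 0.485 0.633
outer loop
vertex -0.192 -0.047 4.382
vertex 0.627 -0.364 3.844
vertex 0.165 0.525 3.603
endloop
endfacet
facet normal -0.534 0.345 0.772
outer loop
vertex -1.016 -0.567 4.044
vertex -0.192 -0.047 4.382
vertex -0.85 0.399 3.727
endloop
endfacet
facet normal -0.889 -0.457 0.020
outer loop
vertex -0.705 -1.205 3.297
vertex -1.016 -0.567 4.044
vertex -1.167 -0.316 3.056
endloop
endfacet
facet normal 0.030 -0.812 -0.583
outer loop
vertex 0.31 -1.079 3.173
vertex -0.705 -1.205 3.297
vertex -0.348 -0.633 2.518
endloop
endfacet
facet normal 0.951 -0.230 -0.204
outer loop
vertex 0.627 -0.364 3.844
vertex 0.31 -1.079 3.173
vertex 0.476 -0.113 2.856
endloop
endfacet
facet normal 0.571 0.578 -0.582
outer loop
vertex -2.5 0.817 -1.009
vertex -2.916 0.409 -1.822
vertex -3.321 1.225 -1.409
endloop
endfacet
facet normal 0.006 0.707 0.708
outer loop
vertex -2.5 0.817 -1.009
vertex -3.321 1.225 -1.409
vertex -3.288 0.019 -0.205
endloop
endfacet
facet normal 0.006 0.707 0.708
outer loop
vertex -3.288 0.019 -0.205
vertex -3.321 1.225 -1.409
vertex -4.109 0.426 -0.605
endloop
endfacet
facet normal -0.571 -0.579 0.582
outer loop
vertex -3.288 0.019 -0.205
vertex -4.109 0.426 -0.605
vertex -3.704 -0.389 -1.018
endloop
endfacet
facet normal 0.571 0.578 -0.582
outer loop
vertex -3.321 1.225 -1.409
vertex -2.916 0.409 -1.822
vertex -3.737 0.817 -2.222
endloop
endfacet
facet normal -0.708 0.706 0.008
outer loop
vertex -3.321 1.225 -1.409
vertex -3.737 0.817 -2.222
vertex -4.109 0.426 -0.605
endloop
endfacet
facet normal -0.708 0.706 0.008
outer loop
vertex -4.109 0.426 -0.605
vertex -3.737 0.817 -2.222
vertex -4.525 0.018 -1.418
endloop
endfacet
facet normal -0.571 -0.579 0.582
outer loop
vertex -4.109 0.426 -0.605
vertex -4.525 0.018 -1.418
vertex -3.704 -0.389 -1.018
endloop
endfacet
facet normal 0.571 0.578 -0.582
outer loop
vertex -3.737 0.817 -2.222
vertex -2.916 0.409 -1.822
vertex -3.332 0.001 -2.635
endloop
endfacet
facet normal -0.714 -0.000 -0.700
outer loop
vertex -3.737 0.817 -2.222
vertex -3.332 0.001 -2.635
vertex -4.525 0.018 -1.418
endloop
endfacet
facet normal -0.714 -0.000 -0.700
outer loop
vertex -4.525 0.018 -1.418
vertex -3.332 0.001 -2.635
vertex -4.12 -0.797 -1.831
endloop
endfacet
facet normal -0.571 -0.579 0.582
outer loop
vertex -4.525 0.018 -1.418
vertex -4.12 -0.797 -1.831
vertex -3.704 -0.389 -1.018
endloop
endfacet
facet normal 0.571 0.579 -0.582
outer loop
vertex -3.332 0.001 -2.635
vertex -2.916 0.409 -1.822
vertex -2.511 -0.406 -2.235
endloop
endfacet
facet normal -0.006 -0.707 -0.707
outer loop
vertex -3.332 0.001 -2.635
vertex -2.511 -0.406 -2.235
vertex -4.12 -0.797 -1.831
endloop
endfacet
facet normal -0.006 -0.706 -0.708
outer loop
vertex -4.12 -0.797 -1.831
vertex -2.511 -0.406 -2.235
vertex -3.299 -1.205 -1.431
endloop
endfacet
facet normal -0.571 -0.578 0.582
outer loop
vertex -4.12 -0.797 -1.831
vertex -3.299 -1.205 -1.431
vertex -3.704 -0.389 -1.018
endloop
endfacet
facet normal 0.571 0.579 -0.582
outer loop
vertex -2.511 -0.406 -2.235
vertex -2.916 0.409 -1.822
vertex -2.095 0.002 -1.422
endloop
endfacet
facet normal 0.708 -0.706 -0.008
outer loop
vertex -2.511 -0.406 -2.235
vertex -2.095 0.002 -1.422
vertex -3.299 -1.205 -1.431
endloop
endfacet
facet normal 0.708 -0.706 -0.008
outer loop
vertex -3.299 -1.205 -1.431
vertex -2.095 0.002 -1.422
vertex -2.883 -0.797 -0.618
endloop
endfacet
facet normal -0.571 -0.578 0.582
outer loop
vertex -3.299 -1.205 -1.431
vertex -2.883 -0.797 -0.618
vertex -3.704 -0.389 -1.018
endloop
endfacet
facet normal 0.571 0.579 -0.582
outer loop
vertex -2.095 0.002 -1.422
vertex -2.916 0.409 -1.822
vertex -2.5 0.817 -1.009
endloop
endfacet
facet normal 0.714 0.000 0.700
outer loop
vertex -2.095 0.002 -1.422
vertex -2.5 0.817 -1.009
vertex -2.883 -0.797 -0.618
endloop
endfacet
facet normal 0.714 0.000 0.700
outer loop
vertex -2.883 -0.797 -0.618
vertex -2.5 0.817 -1.009
vertex -3.288 0.019 -0.205
endloop
endfacet
facet normal -0.571 -0.578 0.582
outer loop
vertex -2.883 -0.797 -0.618
vertex -3.288 0.019 -0.205
vertex -3.704 -0.389 -1.018
endloop
endfacet

endsolid


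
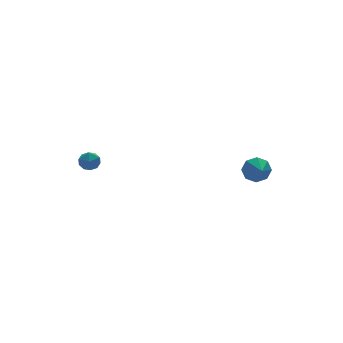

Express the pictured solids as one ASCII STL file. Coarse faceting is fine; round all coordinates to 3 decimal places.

solid 
facet normal 0.262 0.874 -0.410
outer loop
vertex 3.521 -3.471 1.401
vertex 3.137 -3.091 1.965
vertex 3.867 -3.353 1.873
endloop
endfacet
facet normal 0.488 -0.861 -0.143
outer loop
vertex 3.521 -3.471 1.401
vertex 3.867 -3.353 1.873
vertex 2.863 -4.009 2.395
endloop
endfacet
facet normal 0.262 0.874 -0.409
outer loop
vertex 3.867 -3.353 1.873
vertex 3.137 -3.091 1.965
vertex 3.785 -3.082 2.399
endloop
endfacet
facet normal 0.640 -0.638 0.428
outer loop
vertex 3.867 -3.353 1.873
vertex 3.785 -3.082 2.399
vertex 2.863 -4.009 2.395
endloop
endfacet
facet normal 0.263 0.873 -0.410
outer loop
vertex 3.785 -3.082 2.399
vertex 3.137 -3.091 1.965
vertex 3.324 -2.816 2.67
endloop
endfacet
facet normal 0.329 -0.331 0.884
outer loop
vertex 3.785 -3.082 2.399
vertex 3.324 -2.816 2.67
vertex 2.863 -4.009 2.395
endloop
endfacet
facet normal 0.262 0.874 -0.410
outer loop
vertex 3.324 -2.816 2.67
vertex 3.137 -3.091 1.965
vertex 2.754 -2.712 2.528
endloop
endfacet
facet normal -0.261 -0.120 0.958
outer loop
vertex 3.324 -2.816 2.67
vertex 2.754 -2.712 2.528
vertex 2.863 -4.009 2.395
endloop
endfacet
facet normal 0.262 0.874 -0.410
outer loop
vertex 2.754 -2.712 2.528
vertex 3.137 -3.091 1.965
vertex 2.408 -2.83 2.056
endloop
endfacet
facet normal -0.784 -0.128 0.607
outer loop
vertex 2.754 -2.712 2.528
vertex 2.408 -2.83 2.056
vertex 2.863 -4.009 2.395
endloop
endfacet
facet normal 0.262 0.874 -0.409
outer loop
vertex 2.408 -2.83 2.056
vertex 3.137 -3.091 1.965
vertex 2.49 -3.101 1.53
endloop
endfacet
facet normal -0.936 -0.351 0.035
outer loop
vertex 2.408 -2.83 2.056
vertex 2.49 -3.101 1.53
vertex 2.863 -4.009 2.395
endloop
endfacet
facet normal 0.263 0.873 -0.411
outer loop
vertex 2.49 -3.101 1.53
vertex 3.137 -3.091 1.965
vertex 2.951 -3.367 1.259
endloop
endfacet
facet normal -0.626 -0.657 -0.420
outer loop
vertex 2.49 -3.101 1.53
vertex 2.951 -3.367 1.259
vertex 2.863 -4.009 2.395
endloop
endfacet
facet normal 0.262 0.874 -0.410
outer loop
vertex 2.951 -3.367 1.259
vertex 3.137 -3.091 1.965
vertex 3.521 -3.471 1.401
endloop
endfacet
facet normal -0.036 -0.869 -0.494
outer loop
vertex 2.951 -3.367 1.259
vertex 3.521 -3.471 1.401
vertex 2.863 -4.009 2.395
endloop
endfacet
facet normal 0.210 0.597 0.774
outer loop
vertex -4.021 1.905 2.646
vertex -3.918 1.374 3.028
vertex -3.416 1.639 2.687
endloop
endfacet
facet normal 0.389 0.908 0.156
outer loop
vertex -4.021 1.905 2.646
vertex -3.416 1.639 2.687
vertex -3.65 1.84 2.101
endloop
endfacet
facet normal -0.199 0.948 -0.248
outer loop
vertex -4.021 1.905 2.646
vertex -3.65 1.84 2.101
vertex -4.297 1.699 2.08
endloop
endfacet
facet normal -0.740 0.662 0.120
outer loop
vertex -4.021 1.905 2.646
vertex -4.297 1.699 2.08
vertex -4.462 1.411 2.653
endloop
endfacet
facet normal -0.487 0.446 0.751
outer loop
vertex -4.021 1.905 2.646
vertex -4.462 1.411 2.653
vertex -3.918 1.374 3.028
endloop
endfacet
facet normal 0.857 0.484 -0.176
outer loop
vertex -3.65 1.84 2.101
vertex -3.416 1.639 2.687
vertex -3.318 1.269 2.147
endloop
endfacet
facet normal 0.568 -0.017 0.823
outer loop
vertex -3.416 1.639 2.687
vertex -3.918 1.374 3.028
vertex -3.483 0.981 2.72
endloop
endfacet
facet normal -0.560 -0.262 0.786
outer loop
vertex -3.918 1.374 3.028
vertex -4.462 1.411 2.653
vertex -4.13 0.84 2.699
endloop
endfacet
facet normal -0.968 0.087 -0.235
outer loop
vertex -4.462 1.411 2.653
vertex -4.297 1.699 2.08
vertex -4.364 1.041 2.113
endloop
endfacet
facet normal -0.093 0.549 -0.831
outer loop
vertex -4.297 1.699 2.08
vertex -3.65 1.84 2.101
vertex -3.862 1.306 1.772
endloop
endfacet
facet normal 0.740 -0.662 -0.120
outer loop
vertex -3.759 0.775 2.154
vertex -3.318 1.269 2.147
vertex -3.483 0.981 2.72
endloop
endfacet
facet normal 0.199 -0.948 0.248
outer loop
vertex -3.759 0.775 2.154
vertex -3.483 0.981 2.72
vertex -4.13 0.84 2.699
endloop
endfacet
facet normal -0.389 -0.908 -0.156
outer loop
vertex -3.759 0.775 2.154
vertex -4.13 0.84 2.699
vertex -4.364 1.041 2.113
endloop
endfacet
facet normal -0.210 -0.597 -0.774
outer loop
vertex -3.759 0.775 2.154
vertex -4.364 1.041 2.113
vertex -3.862 1.306 1.772
endloop
endfacet
facet normal 0.487 -0.446 -0.751
outer loop
vertex -3.759 0.775 2.154
vertex -3.862 1.306 1.772
vertex -3.318 1.269 2.147
endloop
endfacet
facet normal 0.968 -0.087 0.235
outer loop
vertex -3.483 0.981 2.72
vertex -3.318 1.269 2.147
vertex -3.416 1.639 2.687
endloop
endfacet
facet normal 0.093 -0.549 0.831
outer loop
vertex -4.13 0.84 2.699
vertex -3.483 0.981 2.72
vertex -3.918 1.374 3.028
endloop
endfacet
facet normal -0.857 -0.484 0.176
outer loop
vertex -4.364 1.041 2.113
vertex -4.13 0.84 2.699
vertex -4.462 1.411 2.653
endloop
endfacet
facet normal -0.568 0.017 -0.823
outer loop
vertex -3.862 1.306 1.772
vertex -4.364 1.041 2.113
vertex -4.297 1.699 2.08
endloop
endfacet
facet normal 0.560 0.262 -0.786
outer loop
vertex -3.318 1.269 2.147
vertex -3.862 1.306 1.772
vertex -3.65 1.84 2.101
endloop
endfacet

endsolid


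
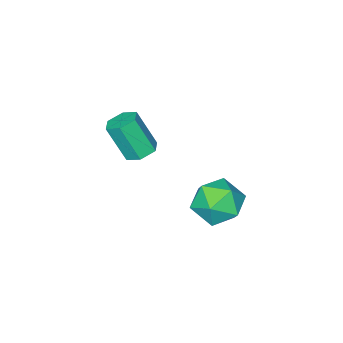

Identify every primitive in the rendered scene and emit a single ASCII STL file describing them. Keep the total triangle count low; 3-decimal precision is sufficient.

solid 
facet normal -0.195 0.421 -0.886
outer loop
vertex -0.964 -0.988 -0.887
vertex -1.478 -1.477 -1.006
vertex -1.64 -0.858 -0.676
endloop
endfacet
facet normal 0.283 0.889 0.359
outer loop
vertex -0.964 -0.988 -0.887
vertex -1.64 -0.858 -0.676
vertex -0.608 -1.753 0.725
endloop
endfacet
facet normal 0.282 0.889 0.360
outer loop
vertex -0.608 -1.753 0.725
vertex -1.64 -0.858 -0.676
vertex -1.284 -1.624 0.936
endloop
endfacet
facet normal 0.196 -0.421 0.886
outer loop
vertex -0.608 -1.753 0.725
vertex -1.284 -1.624 0.936
vertex -1.122 -2.243 0.606
endloop
endfacet
facet normal -0.196 0.421 -0.886
outer loop
vertex -1.64 -0.858 -0.676
vertex -1.478 -1.477 -1.006
vertex -2.154 -1.348 -0.795
endloop
endfacet
facet normal -0.672 0.600 0.434
outer loop
vertex -1.64 -0.858 -0.676
vertex -2.154 -1.348 -0.795
vertex -1.284 -1.624 0.936
endloop
endfacet
facet normal -0.672 0.601 0.433
outer loop
vertex -1.284 -1.624 0.936
vertex -2.154 -1.348 -0.795
vertex -1.798 -2.113 0.817
endloop
endfacet
facet normal 0.195 -0.421 0.886
outer loop
vertex -1.284 -1.624 0.936
vertex -1.798 -2.113 0.817
vertex -1.122 -2.243 0.606
endloop
endfacet
facet normal -0.196 0.421 -0.886
outer loop
vertex -2.154 -1.348 -0.795
vertex -1.478 -1.477 -1.006
vertex -1.992 -1.967 -1.125
endloop
endfacet
facet normal -0.954 -0.289 0.074
outer loop
vertex -2.154 -1.348 -0.795
vertex -1.992 -1.967 -1.125
vertex -1.798 -2.113 0.817
endloop
endfacet
facet normal -0.954 -0.289 0.074
outer loop
vertex -1.798 -2.113 0.817
vertex -1.992 -1.967 -1.125
vertex -1.636 -2.732 0.487
endloop
endfacet
facet normal 0.195 -0.421 0.886
outer loop
vertex -1.798 -2.113 0.817
vertex -1.636 -2.732 0.487
vertex -1.122 -2.243 0.606
endloop
endfacet
facet normal -0.196 0.421 -0.886
outer loop
vertex -1.992 -1.967 -1.125
vertex -1.478 -1.477 -1.006
vertex -1.316 -2.096 -1.336
endloop
endfacet
facet normal -0.282 -0.889 -0.360
outer loop
vertex -1.992 -1.967 -1.125
vertex -1.316 -2.096 -1.336
vertex -1.636 -2.732 0.487
endloop
endfacet
facet normal -0.283 -0.889 -0.360
outer loop
vertex -1.636 -2.732 0.487
vertex -1.316 -2.096 -1.336
vertex -0.96 -2.862 0.276
endloop
endfacet
facet normal 0.195 -0.421 0.886
outer loop
vertex -1.636 -2.732 0.487
vertex -0.96 -2.862 0.276
vertex -1.122 -2.243 0.606
endloop
endfacet
facet normal -0.195 0.421 -0.886
outer loop
vertex -1.316 -2.096 -1.336
vertex -1.478 -1.477 -1.006
vertex -0.802 -1.607 -1.217
endloop
endfacet
facet normal 0.672 -0.601 -0.434
outer loop
vertex -1.316 -2.096 -1.336
vertex -0.802 -1.607 -1.217
vertex -0.96 -2.862 0.276
endloop
endfacet
facet normal 0.672 -0.600 -0.433
outer loop
vertex -0.96 -2.862 0.276
vertex -0.802 -1.607 -1.217
vertex -0.446 -2.372 0.395
endloop
endfacet
facet normal 0.196 -0.421 0.886
outer loop
vertex -0.96 -2.862 0.276
vertex -0.446 -2.372 0.395
vertex -1.122 -2.243 0.606
endloop
endfacet
facet normal -0.195 0.421 -0.886
outer loop
vertex -0.802 -1.607 -1.217
vertex -1.478 -1.477 -1.006
vertex -0.964 -0.988 -0.887
endloop
endfacet
facet normal 0.954 0.289 -0.074
outer loop
vertex -0.802 -1.607 -1.217
vertex -0.964 -0.988 -0.887
vertex -0.446 -2.372 0.395
endloop
endfacet
facet normal 0.954 0.289 -0.074
outer loop
vertex -0.446 -2.372 0.395
vertex -0.964 -0.988 -0.887
vertex -0.608 -1.753 0.725
endloop
endfacet
facet normal 0.196 -0.421 0.886
outer loop
vertex -0.446 -2.372 0.395
vertex -0.608 -1.753 0.725
vertex -1.122 -2.243 0.606
endloop
endfacet
facet normal -0.980 -0.152 0.130
outer loop
vertex -2.76 2.956 -1.614
vertex -2.678 1.948 -2.176
vertex -2.531 1.985 -1.029
endloop
endfacet
facet normal -0.709 0.234 0.665
outer loop
vertex -2.76 2.956 -1.614
vertex -2.531 1.985 -1.029
vertex -1.968 2.962 -0.772
endloop
endfacet
facet normal -0.418 0.822 0.387
outer loop
vertex -2.76 2.956 -1.614
vertex -1.968 2.962 -0.772
vertex -1.766 3.529 -1.759
endloop
endfacet
facet normal -0.508 0.800 -0.320
outer loop
vertex -2.76 2.956 -1.614
vertex -1.766 3.529 -1.759
vertex -2.205 2.903 -2.627
endloop
endfacet
facet normal -0.855 0.197 -0.479
outer loop
vertex -2.76 2.956 -1.614
vertex -2.205 2.903 -2.627
vertex -2.678 1.948 -2.176
endloop
endfacet
facet normal -0.188 -0.147 0.971
outer loop
vertex -1.968 2.962 -0.772
vertex -2.531 1.985 -1.029
vertex -1.395 1.957 -0.813
endloop
endfacet
facet normal -0.626 -0.772 0.105
outer loop
vertex -2.531 1.985 -1.029
vertex -2.678 1.948 -2.176
vertex -1.834 1.331 -1.681
endloop
endfacet
facet normal -0.425 -0.206 -0.882
outer loop
vertex -2.678 1.948 -2.176
vertex -2.205 2.903 -2.627
vertex -1.632 1.898 -2.668
endloop
endfacet
facet normal 0.138 0.769 -0.624
outer loop
vertex -2.205 2.903 -2.627
vertex -1.766 3.529 -1.759
vertex -1.069 2.875 -2.411
endloop
endfacet
facet normal 0.283 0.805 0.521
outer loop
vertex -1.766 3.529 -1.759
vertex -1.968 2.962 -0.772
vertex -0.922 2.912 -1.264
endloop
endfacet
facet normal 0.508 -0.800 0.320
outer loop
vertex -0.84 1.904 -1.826
vertex -1.395 1.957 -0.813
vertex -1.834 1.331 -1.681
endloop
endfacet
facet normal 0.418 -0.822 -0.387
outer loop
vertex -0.84 1.904 -1.826
vertex -1.834 1.331 -1.681
vertex -1.632 1.898 -2.668
endloop
endfacet
facet normal 0.709 -0.234 -0.665
outer loop
vertex -0.84 1.904 -1.826
vertex -1.632 1.898 -2.668
vertex -1.069 2.875 -2.411
endloop
endfacet
facet normal 0.980 0.152 -0.130
outer loop
vertex -0.84 1.904 -1.826
vertex -1.069 2.875 -2.411
vertex -0.922 2.912 -1.264
endloop
endfacet
facet normal 0.855 -0.197 0.479
outer loop
vertex -0.84 1.904 -1.826
vertex -0.922 2.912 -1.264
vertex -1.395 1.957 -0.813
endloop
endfacet
facet normal -0.138 -0.769 0.624
outer loop
vertex -1.834 1.331 -1.681
vertex -1.395 1.957 -0.813
vertex -2.531 1.985 -1.029
endloop
endfacet
facet normal -0.283 -0.805 -0.521
outer loop
vertex -1.632 1.898 -2.668
vertex -1.834 1.331 -1.681
vertex -2.678 1.948 -2.176
endloop
endfacet
facet normal 0.188 0.147 -0.971
outer loop
vertex -1.069 2.875 -2.411
vertex -1.632 1.898 -2.668
vertex -2.205 2.903 -2.627
endloop
endfacet
facet normal 0.626 0.772 -0.105
outer loop
vertex -0.922 2.912 -1.264
vertex -1.069 2.875 -2.411
vertex -1.766 3.529 -1.759
endloop
endfacet
facet normal 0.425 0.206 0.882
outer loop
vertex -1.395 1.957 -0.813
vertex -0.922 2.912 -1.264
vertex -1.968 2.962 -0.772
endloop
endfacet

endsolid
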